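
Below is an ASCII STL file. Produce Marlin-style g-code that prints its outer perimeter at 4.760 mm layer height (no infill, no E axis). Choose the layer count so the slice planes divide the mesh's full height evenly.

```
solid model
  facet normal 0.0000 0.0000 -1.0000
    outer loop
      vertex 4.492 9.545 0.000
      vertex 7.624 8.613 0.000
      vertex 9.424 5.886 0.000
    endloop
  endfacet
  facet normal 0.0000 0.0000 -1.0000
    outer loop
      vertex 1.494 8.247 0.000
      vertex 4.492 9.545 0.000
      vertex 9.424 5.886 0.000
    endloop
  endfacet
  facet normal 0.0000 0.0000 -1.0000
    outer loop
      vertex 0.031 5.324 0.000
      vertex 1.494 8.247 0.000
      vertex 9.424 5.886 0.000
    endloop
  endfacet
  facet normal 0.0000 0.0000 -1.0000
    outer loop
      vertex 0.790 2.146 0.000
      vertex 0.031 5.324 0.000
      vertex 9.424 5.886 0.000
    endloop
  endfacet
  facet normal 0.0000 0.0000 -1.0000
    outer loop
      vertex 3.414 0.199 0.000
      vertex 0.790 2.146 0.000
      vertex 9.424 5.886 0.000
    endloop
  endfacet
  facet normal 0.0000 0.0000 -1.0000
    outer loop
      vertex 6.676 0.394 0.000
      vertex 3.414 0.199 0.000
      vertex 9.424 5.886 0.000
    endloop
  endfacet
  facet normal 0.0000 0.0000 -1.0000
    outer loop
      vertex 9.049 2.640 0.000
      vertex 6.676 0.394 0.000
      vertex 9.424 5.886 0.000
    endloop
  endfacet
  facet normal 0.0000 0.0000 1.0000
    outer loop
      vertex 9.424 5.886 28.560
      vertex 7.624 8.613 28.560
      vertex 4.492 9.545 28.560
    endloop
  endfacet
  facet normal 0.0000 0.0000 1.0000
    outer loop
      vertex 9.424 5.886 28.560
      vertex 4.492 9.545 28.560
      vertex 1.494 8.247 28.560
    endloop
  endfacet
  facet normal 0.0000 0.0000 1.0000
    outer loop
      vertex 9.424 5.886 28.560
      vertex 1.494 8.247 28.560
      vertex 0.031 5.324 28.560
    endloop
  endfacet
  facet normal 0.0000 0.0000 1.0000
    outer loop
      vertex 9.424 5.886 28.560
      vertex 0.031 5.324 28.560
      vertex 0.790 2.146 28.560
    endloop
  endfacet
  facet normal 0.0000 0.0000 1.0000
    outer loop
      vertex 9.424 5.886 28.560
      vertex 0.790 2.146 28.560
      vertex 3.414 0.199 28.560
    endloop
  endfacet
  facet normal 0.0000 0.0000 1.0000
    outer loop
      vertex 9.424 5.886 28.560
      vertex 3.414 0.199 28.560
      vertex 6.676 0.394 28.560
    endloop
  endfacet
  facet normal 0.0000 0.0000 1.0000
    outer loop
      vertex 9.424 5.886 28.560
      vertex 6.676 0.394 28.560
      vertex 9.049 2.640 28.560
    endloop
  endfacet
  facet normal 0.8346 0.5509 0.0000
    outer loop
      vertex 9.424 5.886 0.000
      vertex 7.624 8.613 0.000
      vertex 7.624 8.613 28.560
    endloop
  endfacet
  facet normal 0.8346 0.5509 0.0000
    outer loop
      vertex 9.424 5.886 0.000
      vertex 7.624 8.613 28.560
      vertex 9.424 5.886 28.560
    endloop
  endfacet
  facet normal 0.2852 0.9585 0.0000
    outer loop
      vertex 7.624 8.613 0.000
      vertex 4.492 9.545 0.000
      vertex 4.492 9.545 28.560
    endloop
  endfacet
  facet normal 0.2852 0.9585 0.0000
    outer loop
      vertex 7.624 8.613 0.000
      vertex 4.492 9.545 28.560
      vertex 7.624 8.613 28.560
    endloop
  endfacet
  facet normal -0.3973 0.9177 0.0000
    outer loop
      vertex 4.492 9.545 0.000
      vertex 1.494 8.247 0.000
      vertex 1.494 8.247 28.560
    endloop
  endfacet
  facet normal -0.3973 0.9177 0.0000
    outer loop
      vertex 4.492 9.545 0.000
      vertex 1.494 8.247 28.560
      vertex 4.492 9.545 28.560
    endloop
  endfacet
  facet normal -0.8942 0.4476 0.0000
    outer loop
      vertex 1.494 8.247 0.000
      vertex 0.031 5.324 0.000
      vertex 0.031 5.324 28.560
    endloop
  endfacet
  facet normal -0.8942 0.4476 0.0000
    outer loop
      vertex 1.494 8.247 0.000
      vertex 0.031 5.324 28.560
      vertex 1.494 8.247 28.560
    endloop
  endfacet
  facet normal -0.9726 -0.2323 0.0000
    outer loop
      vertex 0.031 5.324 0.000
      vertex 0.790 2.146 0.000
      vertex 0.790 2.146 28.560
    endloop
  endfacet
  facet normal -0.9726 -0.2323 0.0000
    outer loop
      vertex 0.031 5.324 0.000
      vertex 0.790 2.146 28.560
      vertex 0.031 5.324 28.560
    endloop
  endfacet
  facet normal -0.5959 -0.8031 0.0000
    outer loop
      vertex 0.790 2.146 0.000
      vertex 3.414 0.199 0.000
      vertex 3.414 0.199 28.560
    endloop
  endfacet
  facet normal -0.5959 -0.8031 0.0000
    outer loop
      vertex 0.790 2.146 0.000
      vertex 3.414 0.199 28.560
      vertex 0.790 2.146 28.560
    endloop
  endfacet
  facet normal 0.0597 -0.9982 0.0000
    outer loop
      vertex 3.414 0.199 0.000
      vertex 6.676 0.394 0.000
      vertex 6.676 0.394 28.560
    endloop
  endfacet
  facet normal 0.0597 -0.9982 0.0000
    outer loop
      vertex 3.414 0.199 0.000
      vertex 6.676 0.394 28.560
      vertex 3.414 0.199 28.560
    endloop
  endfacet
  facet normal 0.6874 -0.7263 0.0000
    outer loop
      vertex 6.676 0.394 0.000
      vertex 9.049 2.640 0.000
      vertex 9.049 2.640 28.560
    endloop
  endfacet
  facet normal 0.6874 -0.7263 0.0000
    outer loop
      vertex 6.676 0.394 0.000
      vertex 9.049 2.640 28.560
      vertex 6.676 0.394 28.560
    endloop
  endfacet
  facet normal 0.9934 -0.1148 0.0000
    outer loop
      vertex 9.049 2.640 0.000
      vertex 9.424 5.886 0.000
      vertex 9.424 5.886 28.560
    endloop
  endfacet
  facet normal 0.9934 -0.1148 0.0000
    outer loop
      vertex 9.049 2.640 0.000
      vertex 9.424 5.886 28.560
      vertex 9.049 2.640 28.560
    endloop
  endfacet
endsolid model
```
; perimeter-only toolpath
G21 ; units = mm
G90 ; absolute positioning
G28 ; home
; layer 1
G0 Z4.760
G0 X9.424 Y5.886
G1 X7.624 Y8.613
G1 X4.492 Y9.545
G1 X1.494 Y8.247
G1 X0.031 Y5.324
G1 X0.790 Y2.146
G1 X3.414 Y0.199
G1 X6.676 Y0.394
G1 X9.049 Y2.640
G1 X9.424 Y5.886
; layer 2
G0 Z9.520
G0 X9.424 Y5.886
G1 X7.624 Y8.613
G1 X4.492 Y9.545
G1 X1.494 Y8.247
G1 X0.031 Y5.324
G1 X0.790 Y2.146
G1 X3.414 Y0.199
G1 X6.676 Y0.394
G1 X9.049 Y2.640
G1 X9.424 Y5.886
; layer 3
G0 Z14.280
G0 X9.424 Y5.886
G1 X7.624 Y8.613
G1 X4.492 Y9.545
G1 X1.494 Y8.247
G1 X0.031 Y5.324
G1 X0.790 Y2.146
G1 X3.414 Y0.199
G1 X6.676 Y0.394
G1 X9.049 Y2.640
G1 X9.424 Y5.886
; layer 4
G0 Z19.040
G0 X9.424 Y5.886
G1 X7.624 Y8.613
G1 X4.492 Y9.545
G1 X1.494 Y8.247
G1 X0.031 Y5.324
G1 X0.790 Y2.146
G1 X3.414 Y0.199
G1 X6.676 Y0.394
G1 X9.049 Y2.640
G1 X9.424 Y5.886
; layer 5
G0 Z23.800
G0 X9.424 Y5.886
G1 X7.624 Y8.613
G1 X4.492 Y9.545
G1 X1.494 Y8.247
G1 X0.031 Y5.324
G1 X0.790 Y2.146
G1 X3.414 Y0.199
G1 X6.676 Y0.394
G1 X9.049 Y2.640
G1 X9.424 Y5.886
; layer 6
G0 Z28.560
G0 X9.424 Y5.886
G1 X7.624 Y8.613
G1 X4.492 Y9.545
G1 X1.494 Y8.247
G1 X0.031 Y5.324
G1 X0.790 Y2.146
G1 X3.414 Y0.199
G1 X6.676 Y0.394
G1 X9.049 Y2.640
G1 X9.424 Y5.886
M2 ; end

The solid is a regular 9-sided prism (a cylinder approximated with 9 flat sides), circumscribed radius ≈ 4.78 mm, height ≈ 28.6 mm. Slicing at Δz = 4.760 mm — 6 equal slices spanning the solid's height, so layer i sits at z = i·h/6 — gives 6 non-empty perimeters. Each is a 9-segment closed polygon; G0 lifts to the layer z and rapids to the start vertex, then G1 traces the edges.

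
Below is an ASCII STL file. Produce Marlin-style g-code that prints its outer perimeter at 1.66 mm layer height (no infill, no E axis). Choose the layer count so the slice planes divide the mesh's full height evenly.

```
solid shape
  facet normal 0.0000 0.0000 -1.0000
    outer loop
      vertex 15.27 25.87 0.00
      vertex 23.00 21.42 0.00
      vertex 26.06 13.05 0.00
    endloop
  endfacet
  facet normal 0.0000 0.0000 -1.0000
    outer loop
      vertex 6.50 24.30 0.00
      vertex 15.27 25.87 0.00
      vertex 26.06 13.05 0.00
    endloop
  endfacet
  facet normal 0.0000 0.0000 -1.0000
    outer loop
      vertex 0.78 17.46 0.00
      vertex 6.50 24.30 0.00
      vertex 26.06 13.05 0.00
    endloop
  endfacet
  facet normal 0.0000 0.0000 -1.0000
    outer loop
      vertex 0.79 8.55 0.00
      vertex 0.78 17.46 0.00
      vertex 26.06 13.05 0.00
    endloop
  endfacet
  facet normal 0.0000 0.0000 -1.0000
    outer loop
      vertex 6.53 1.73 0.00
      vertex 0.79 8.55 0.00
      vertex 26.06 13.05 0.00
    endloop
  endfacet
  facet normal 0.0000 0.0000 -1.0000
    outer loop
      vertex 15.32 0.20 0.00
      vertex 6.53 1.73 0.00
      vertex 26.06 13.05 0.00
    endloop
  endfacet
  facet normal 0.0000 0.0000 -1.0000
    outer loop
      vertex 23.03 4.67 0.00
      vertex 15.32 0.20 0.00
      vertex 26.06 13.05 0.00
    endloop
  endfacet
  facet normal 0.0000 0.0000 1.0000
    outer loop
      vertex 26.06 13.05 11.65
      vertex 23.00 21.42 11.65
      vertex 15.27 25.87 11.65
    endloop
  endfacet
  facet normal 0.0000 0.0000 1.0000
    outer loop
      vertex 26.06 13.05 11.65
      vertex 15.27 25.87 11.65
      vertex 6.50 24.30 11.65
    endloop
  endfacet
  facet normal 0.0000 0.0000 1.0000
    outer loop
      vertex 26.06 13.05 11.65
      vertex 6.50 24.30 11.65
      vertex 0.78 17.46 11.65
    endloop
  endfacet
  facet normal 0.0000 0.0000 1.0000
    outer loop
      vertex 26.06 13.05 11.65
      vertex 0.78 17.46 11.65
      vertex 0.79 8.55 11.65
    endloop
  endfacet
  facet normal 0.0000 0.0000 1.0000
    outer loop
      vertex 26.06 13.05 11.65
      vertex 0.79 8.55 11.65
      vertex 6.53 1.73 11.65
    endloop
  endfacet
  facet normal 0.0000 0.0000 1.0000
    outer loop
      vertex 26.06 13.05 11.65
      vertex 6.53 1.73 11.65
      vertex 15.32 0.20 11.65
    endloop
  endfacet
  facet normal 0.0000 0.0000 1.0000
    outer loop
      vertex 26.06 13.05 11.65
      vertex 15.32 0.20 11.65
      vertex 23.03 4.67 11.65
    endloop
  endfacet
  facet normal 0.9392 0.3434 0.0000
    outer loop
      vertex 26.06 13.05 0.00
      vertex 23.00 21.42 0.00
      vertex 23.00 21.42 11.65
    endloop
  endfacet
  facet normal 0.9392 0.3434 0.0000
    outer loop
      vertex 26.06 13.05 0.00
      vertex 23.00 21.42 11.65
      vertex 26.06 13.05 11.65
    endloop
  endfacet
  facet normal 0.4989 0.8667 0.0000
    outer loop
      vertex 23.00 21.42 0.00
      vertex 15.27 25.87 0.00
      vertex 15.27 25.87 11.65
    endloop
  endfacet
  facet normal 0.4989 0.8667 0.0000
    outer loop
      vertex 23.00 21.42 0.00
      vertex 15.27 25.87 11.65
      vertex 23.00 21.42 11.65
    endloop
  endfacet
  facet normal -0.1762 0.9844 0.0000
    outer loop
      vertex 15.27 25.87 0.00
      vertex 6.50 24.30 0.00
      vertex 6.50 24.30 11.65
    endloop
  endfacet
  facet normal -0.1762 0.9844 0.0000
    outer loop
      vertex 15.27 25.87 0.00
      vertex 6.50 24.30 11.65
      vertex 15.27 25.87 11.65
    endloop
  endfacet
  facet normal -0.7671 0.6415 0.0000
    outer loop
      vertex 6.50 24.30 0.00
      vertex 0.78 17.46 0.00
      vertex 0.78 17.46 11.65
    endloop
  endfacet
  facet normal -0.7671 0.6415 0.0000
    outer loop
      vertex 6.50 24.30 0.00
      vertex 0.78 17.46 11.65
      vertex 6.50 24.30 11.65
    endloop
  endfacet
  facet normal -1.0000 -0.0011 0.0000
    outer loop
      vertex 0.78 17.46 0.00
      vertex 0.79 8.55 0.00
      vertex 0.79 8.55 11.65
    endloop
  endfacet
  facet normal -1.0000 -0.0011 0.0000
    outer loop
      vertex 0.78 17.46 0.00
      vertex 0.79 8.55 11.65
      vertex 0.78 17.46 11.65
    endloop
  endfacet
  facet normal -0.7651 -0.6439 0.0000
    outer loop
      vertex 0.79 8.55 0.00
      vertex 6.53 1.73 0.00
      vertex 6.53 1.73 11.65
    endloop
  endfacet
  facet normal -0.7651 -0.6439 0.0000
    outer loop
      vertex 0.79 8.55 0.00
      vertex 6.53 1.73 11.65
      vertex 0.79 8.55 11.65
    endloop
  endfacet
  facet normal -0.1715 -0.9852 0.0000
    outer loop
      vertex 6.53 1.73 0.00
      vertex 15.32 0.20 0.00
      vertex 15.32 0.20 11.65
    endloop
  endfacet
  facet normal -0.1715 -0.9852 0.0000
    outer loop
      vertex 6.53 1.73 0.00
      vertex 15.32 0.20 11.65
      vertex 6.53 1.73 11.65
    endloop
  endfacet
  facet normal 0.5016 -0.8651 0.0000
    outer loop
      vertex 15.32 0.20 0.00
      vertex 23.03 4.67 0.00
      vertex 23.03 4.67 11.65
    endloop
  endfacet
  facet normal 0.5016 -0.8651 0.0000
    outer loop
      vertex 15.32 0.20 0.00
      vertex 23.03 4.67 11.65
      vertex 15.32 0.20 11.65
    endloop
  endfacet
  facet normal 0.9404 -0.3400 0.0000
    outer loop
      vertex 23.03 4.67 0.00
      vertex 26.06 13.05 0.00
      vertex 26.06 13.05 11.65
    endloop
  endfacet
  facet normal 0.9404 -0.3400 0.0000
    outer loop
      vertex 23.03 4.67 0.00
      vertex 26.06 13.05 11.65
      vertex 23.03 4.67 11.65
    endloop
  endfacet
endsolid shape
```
; perimeter-only toolpath
G21 ; units = mm
G90 ; absolute positioning
G28 ; home
; layer 1
G0 Z1.66
G0 X26.06 Y13.05
G1 X23.00 Y21.42
G1 X15.27 Y25.87
G1 X6.50 Y24.30
G1 X0.78 Y17.46
G1 X0.79 Y8.55
G1 X6.53 Y1.73
G1 X15.32 Y0.20
G1 X23.03 Y4.67
G1 X26.06 Y13.05
; layer 2
G0 Z3.33
G0 X26.06 Y13.05
G1 X23.00 Y21.42
G1 X15.27 Y25.87
G1 X6.50 Y24.30
G1 X0.78 Y17.46
G1 X0.79 Y8.55
G1 X6.53 Y1.73
G1 X15.32 Y0.20
G1 X23.03 Y4.67
G1 X26.06 Y13.05
; layer 3
G0 Z4.99
G0 X26.06 Y13.05
G1 X23.00 Y21.42
G1 X15.27 Y25.87
G1 X6.50 Y24.30
G1 X0.78 Y17.46
G1 X0.79 Y8.55
G1 X6.53 Y1.73
G1 X15.32 Y0.20
G1 X23.03 Y4.67
G1 X26.06 Y13.05
; layer 4
G0 Z6.66
G0 X26.06 Y13.05
G1 X23.00 Y21.42
G1 X15.27 Y25.87
G1 X6.50 Y24.30
G1 X0.78 Y17.46
G1 X0.79 Y8.55
G1 X6.53 Y1.73
G1 X15.32 Y0.20
G1 X23.03 Y4.67
G1 X26.06 Y13.05
; layer 5
G0 Z8.32
G0 X26.06 Y13.05
G1 X23.00 Y21.42
G1 X15.27 Y25.87
G1 X6.50 Y24.30
G1 X0.78 Y17.46
G1 X0.79 Y8.55
G1 X6.53 Y1.73
G1 X15.32 Y0.20
G1 X23.03 Y4.67
G1 X26.06 Y13.05
; layer 6
G0 Z9.99
G0 X26.06 Y13.05
G1 X23.00 Y21.42
G1 X15.27 Y25.87
G1 X6.50 Y24.30
G1 X0.78 Y17.46
G1 X0.79 Y8.55
G1 X6.53 Y1.73
G1 X15.32 Y0.20
G1 X23.03 Y4.67
G1 X26.06 Y13.05
; layer 7
G0 Z11.65
G0 X26.06 Y13.05
G1 X23.00 Y21.42
G1 X15.27 Y25.87
G1 X6.50 Y24.30
G1 X0.78 Y17.46
G1 X0.79 Y8.55
G1 X6.53 Y1.73
G1 X15.32 Y0.20
G1 X23.03 Y4.67
G1 X26.06 Y13.05
M2 ; end

The solid is a regular 9-sided prism (a cylinder approximated with 9 flat sides), circumscribed radius ≈ 13 mm, height ≈ 11.7 mm. Slicing at Δz = 1.66 mm — 7 equal slices spanning the solid's height, so layer i sits at z = i·h/7 — gives 7 non-empty perimeters. Each is a 9-segment closed polygon; G0 lifts to the layer z and rapids to the start vertex, then G1 traces the edges.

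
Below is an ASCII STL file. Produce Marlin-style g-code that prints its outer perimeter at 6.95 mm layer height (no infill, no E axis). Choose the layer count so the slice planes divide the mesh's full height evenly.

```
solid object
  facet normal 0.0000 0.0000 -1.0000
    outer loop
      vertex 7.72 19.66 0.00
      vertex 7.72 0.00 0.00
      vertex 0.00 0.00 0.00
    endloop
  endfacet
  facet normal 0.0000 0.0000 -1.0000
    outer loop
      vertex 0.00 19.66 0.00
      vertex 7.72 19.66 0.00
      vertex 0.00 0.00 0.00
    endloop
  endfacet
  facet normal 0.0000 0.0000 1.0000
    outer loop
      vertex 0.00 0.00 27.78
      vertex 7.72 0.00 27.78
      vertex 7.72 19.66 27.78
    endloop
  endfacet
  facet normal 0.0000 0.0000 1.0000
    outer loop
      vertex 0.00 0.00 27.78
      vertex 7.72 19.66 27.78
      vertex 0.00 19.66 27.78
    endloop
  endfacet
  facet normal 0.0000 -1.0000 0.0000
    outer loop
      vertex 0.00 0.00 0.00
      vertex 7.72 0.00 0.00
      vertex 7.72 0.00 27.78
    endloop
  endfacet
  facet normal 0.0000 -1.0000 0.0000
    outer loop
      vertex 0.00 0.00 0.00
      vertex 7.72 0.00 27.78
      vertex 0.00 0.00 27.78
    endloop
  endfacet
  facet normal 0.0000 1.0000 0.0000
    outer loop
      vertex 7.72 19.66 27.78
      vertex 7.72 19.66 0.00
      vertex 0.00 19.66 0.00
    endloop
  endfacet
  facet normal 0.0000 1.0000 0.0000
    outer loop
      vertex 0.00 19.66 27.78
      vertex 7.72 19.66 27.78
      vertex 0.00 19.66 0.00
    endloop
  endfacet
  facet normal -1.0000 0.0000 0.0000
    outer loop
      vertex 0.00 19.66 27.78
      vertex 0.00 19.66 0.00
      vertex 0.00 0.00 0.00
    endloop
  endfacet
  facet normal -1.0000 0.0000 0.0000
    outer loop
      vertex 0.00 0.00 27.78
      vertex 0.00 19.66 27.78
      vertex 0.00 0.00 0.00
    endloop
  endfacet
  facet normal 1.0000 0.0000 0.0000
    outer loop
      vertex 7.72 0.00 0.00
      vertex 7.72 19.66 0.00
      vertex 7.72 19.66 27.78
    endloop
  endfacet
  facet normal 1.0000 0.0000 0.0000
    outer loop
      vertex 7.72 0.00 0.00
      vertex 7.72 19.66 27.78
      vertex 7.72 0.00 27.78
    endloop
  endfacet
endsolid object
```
; perimeter-only toolpath
G21 ; units = mm
G90 ; absolute positioning
G28 ; home
; layer 1
G0 Z6.95
G0 X0.00 Y0.00
G1 X7.72 Y0.00
G1 X7.72 Y19.66
G1 X0.00 Y19.66
G1 X0.00 Y0.00
; layer 2
G0 Z13.89
G0 X0.00 Y0.00
G1 X7.72 Y0.00
G1 X7.72 Y19.66
G1 X0.00 Y19.66
G1 X0.00 Y0.00
; layer 3
G0 Z20.84
G0 X0.00 Y0.00
G1 X7.72 Y0.00
G1 X7.72 Y19.66
G1 X0.00 Y19.66
G1 X0.00 Y0.00
; layer 4
G0 Z27.78
G0 X0.00 Y0.00
G1 X7.72 Y0.00
G1 X7.72 Y19.66
G1 X0.00 Y19.66
G1 X0.00 Y0.00
M2 ; end

The solid is a rectangular box, roughly 7.72 × 19.7 mm footprint and 27.8 mm tall. Slicing at Δz = 6.95 mm — 4 equal slices spanning the solid's height, so layer i sits at z = i·h/4 — gives 4 non-empty perimeters. Each is a 4-segment closed polygon; G0 lifts to the layer z and rapids to the start vertex, then G1 traces the edges.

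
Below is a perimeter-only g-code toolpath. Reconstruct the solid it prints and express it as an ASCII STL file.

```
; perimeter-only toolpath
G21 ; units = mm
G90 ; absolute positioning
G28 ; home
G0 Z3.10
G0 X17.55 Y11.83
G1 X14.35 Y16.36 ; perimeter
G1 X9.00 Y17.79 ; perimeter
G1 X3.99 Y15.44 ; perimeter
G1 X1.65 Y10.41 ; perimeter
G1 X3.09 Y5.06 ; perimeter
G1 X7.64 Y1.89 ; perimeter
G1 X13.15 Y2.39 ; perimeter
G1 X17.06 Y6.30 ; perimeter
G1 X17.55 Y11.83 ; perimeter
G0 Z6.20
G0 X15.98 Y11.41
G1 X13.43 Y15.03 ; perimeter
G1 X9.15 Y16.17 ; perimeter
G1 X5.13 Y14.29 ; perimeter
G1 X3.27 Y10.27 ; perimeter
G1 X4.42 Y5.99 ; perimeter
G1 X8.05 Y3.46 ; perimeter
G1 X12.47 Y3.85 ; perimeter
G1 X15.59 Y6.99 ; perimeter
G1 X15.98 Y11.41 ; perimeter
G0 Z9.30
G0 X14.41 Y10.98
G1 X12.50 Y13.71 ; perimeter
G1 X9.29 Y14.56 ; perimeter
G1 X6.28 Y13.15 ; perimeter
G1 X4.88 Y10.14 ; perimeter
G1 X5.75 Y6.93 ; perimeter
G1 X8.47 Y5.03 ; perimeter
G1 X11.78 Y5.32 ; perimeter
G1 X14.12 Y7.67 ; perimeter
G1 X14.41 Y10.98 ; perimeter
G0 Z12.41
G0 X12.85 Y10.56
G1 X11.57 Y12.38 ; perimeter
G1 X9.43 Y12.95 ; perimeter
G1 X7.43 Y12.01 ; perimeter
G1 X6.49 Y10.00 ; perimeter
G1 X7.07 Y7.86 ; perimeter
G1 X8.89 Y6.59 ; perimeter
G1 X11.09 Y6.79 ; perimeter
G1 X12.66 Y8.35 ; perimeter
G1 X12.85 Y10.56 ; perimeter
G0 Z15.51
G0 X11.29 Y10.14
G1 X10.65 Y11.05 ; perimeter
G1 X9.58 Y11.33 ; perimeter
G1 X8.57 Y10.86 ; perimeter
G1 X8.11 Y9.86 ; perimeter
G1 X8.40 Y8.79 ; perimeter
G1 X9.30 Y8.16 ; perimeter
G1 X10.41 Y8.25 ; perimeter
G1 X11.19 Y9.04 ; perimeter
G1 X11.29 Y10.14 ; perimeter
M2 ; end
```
solid part
  facet normal 0.0000 0.0000 -1.0000
    outer loop
      vertex 8.86 19.40 0.00
      vertex 15.28 17.69 0.00
      vertex 19.11 12.25 0.00
    endloop
  endfacet
  facet normal 0.0000 0.0000 -1.0000
    outer loop
      vertex 2.84 16.58 0.00
      vertex 8.86 19.40 0.00
      vertex 19.11 12.25 0.00
    endloop
  endfacet
  facet normal 0.0000 0.0000 -1.0000
    outer loop
      vertex 0.04 10.55 0.00
      vertex 2.84 16.58 0.00
      vertex 19.11 12.25 0.00
    endloop
  endfacet
  facet normal 0.0000 0.0000 -1.0000
    outer loop
      vertex 1.77 4.13 0.00
      vertex 0.04 10.55 0.00
      vertex 19.11 12.25 0.00
    endloop
  endfacet
  facet normal 0.0000 0.0000 -1.0000
    outer loop
      vertex 7.22 0.33 0.00
      vertex 1.77 4.13 0.00
      vertex 19.11 12.25 0.00
    endloop
  endfacet
  facet normal 0.0000 0.0000 -1.0000
    outer loop
      vertex 13.84 0.92 0.00
      vertex 7.22 0.33 0.00
      vertex 19.11 12.25 0.00
    endloop
  endfacet
  facet normal 0.0000 0.0000 -1.0000
    outer loop
      vertex 18.53 5.62 0.00
      vertex 13.84 0.92 0.00
      vertex 19.11 12.25 0.00
    endloop
  endfacet
  facet normal 0.7340 0.5168 0.4406
    outer loop
      vertex 19.11 12.25 0.00
      vertex 15.28 17.69 0.00
      vertex 9.72 9.72 18.61
    endloop
  endfacet
  facet normal 0.2311 0.8675 0.4405
    outer loop
      vertex 15.28 17.69 0.00
      vertex 8.86 19.40 0.00
      vertex 9.72 9.72 18.61
    endloop
  endfacet
  facet normal -0.3808 0.8130 0.4405
    outer loop
      vertex 8.86 19.40 0.00
      vertex 2.84 16.58 0.00
      vertex 9.72 9.72 18.61
    endloop
  endfacet
  facet normal -0.8143 0.3781 0.4404
    outer loop
      vertex 2.84 16.58 0.00
      vertex 0.04 10.55 0.00
      vertex 9.72 9.72 18.61
    endloop
  endfacet
  facet normal -0.8668 -0.2336 0.4405
    outer loop
      vertex 0.04 10.55 0.00
      vertex 1.77 4.13 0.00
      vertex 9.72 9.72 18.61
    endloop
  endfacet
  facet normal -0.5135 -0.7364 0.4405
    outer loop
      vertex 1.77 4.13 0.00
      vertex 7.22 0.33 0.00
      vertex 9.72 9.72 18.61
    endloop
  endfacet
  facet normal 0.0797 -0.8942 0.4405
    outer loop
      vertex 7.22 0.33 0.00
      vertex 13.84 0.92 0.00
      vertex 9.72 9.72 18.61
    endloop
  endfacet
  facet normal 0.6355 -0.6341 0.4405
    outer loop
      vertex 13.84 0.92 0.00
      vertex 18.53 5.62 0.00
      vertex 9.72 9.72 18.61
    endloop
  endfacet
  facet normal 0.8943 -0.0782 0.4406
    outer loop
      vertex 18.53 5.62 0.00
      vertex 19.11 12.25 0.00
      vertex 9.72 9.72 18.61
    endloop
  endfacet
endsolid part

The G0 Z moves step by Δz≈3.10 mm. The G1 loops shrink linearly with z, so the solid tapers from its base footprint up to z≈18.6. Closing with a flat bottom cap and the tapered top and triangulating gives 16 facets — a regular 9-sided pyramid, base circumscribed radius ≈ 9.72 mm, apex at z ≈ 18.6 mm.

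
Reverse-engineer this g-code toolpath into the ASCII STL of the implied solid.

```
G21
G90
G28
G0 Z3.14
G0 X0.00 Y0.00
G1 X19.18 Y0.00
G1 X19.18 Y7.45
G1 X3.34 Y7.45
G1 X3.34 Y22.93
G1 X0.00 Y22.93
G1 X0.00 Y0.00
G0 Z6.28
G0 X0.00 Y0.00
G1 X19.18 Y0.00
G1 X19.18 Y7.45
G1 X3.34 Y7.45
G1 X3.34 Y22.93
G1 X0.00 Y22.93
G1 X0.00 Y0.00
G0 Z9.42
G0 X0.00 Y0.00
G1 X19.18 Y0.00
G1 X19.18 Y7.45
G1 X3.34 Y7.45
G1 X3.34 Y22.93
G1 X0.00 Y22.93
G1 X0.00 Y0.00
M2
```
solid part
  facet normal 0.0000 0.0000 -1.0000
    outer loop
      vertex 19.18 7.45 0.00
      vertex 19.18 0.00 0.00
      vertex 0.00 0.00 0.00
    endloop
  endfacet
  facet normal 0.0000 0.0000 -1.0000
    outer loop
      vertex 3.34 7.45 0.00
      vertex 19.18 7.45 0.00
      vertex 0.00 0.00 0.00
    endloop
  endfacet
  facet normal 0.0000 0.0000 -1.0000
    outer loop
      vertex 3.34 22.93 0.00
      vertex 3.34 7.45 0.00
      vertex 0.00 0.00 0.00
    endloop
  endfacet
  facet normal 0.0000 0.0000 -1.0000
    outer loop
      vertex 0.00 22.93 0.00
      vertex 3.34 22.93 0.00
      vertex 0.00 0.00 0.00
    endloop
  endfacet
  facet normal 0.0000 0.0000 1.0000
    outer loop
      vertex 0.00 0.00 9.42
      vertex 19.18 0.00 9.42
      vertex 19.18 7.45 9.42
    endloop
  endfacet
  facet normal 0.0000 0.0000 1.0000
    outer loop
      vertex 0.00 0.00 9.42
      vertex 19.18 7.45 9.42
      vertex 3.34 7.45 9.42
    endloop
  endfacet
  facet normal 0.0000 0.0000 1.0000
    outer loop
      vertex 0.00 0.00 9.42
      vertex 3.34 7.45 9.42
      vertex 3.34 22.93 9.42
    endloop
  endfacet
  facet normal 0.0000 0.0000 1.0000
    outer loop
      vertex 0.00 0.00 9.42
      vertex 3.34 22.93 9.42
      vertex 0.00 22.93 9.42
    endloop
  endfacet
  facet normal 0.0000 -1.0000 0.0000
    outer loop
      vertex 0.00 0.00 0.00
      vertex 19.18 0.00 0.00
      vertex 19.18 0.00 9.42
    endloop
  endfacet
  facet normal 0.0000 -1.0000 0.0000
    outer loop
      vertex 0.00 0.00 0.00
      vertex 19.18 0.00 9.42
      vertex 0.00 0.00 9.42
    endloop
  endfacet
  facet normal 1.0000 0.0000 0.0000
    outer loop
      vertex 19.18 0.00 0.00
      vertex 19.18 7.45 0.00
      vertex 19.18 7.45 9.42
    endloop
  endfacet
  facet normal 1.0000 0.0000 0.0000
    outer loop
      vertex 19.18 0.00 0.00
      vertex 19.18 7.45 9.42
      vertex 19.18 0.00 9.42
    endloop
  endfacet
  facet normal 0.0000 1.0000 0.0000
    outer loop
      vertex 19.18 7.45 0.00
      vertex 3.34 7.45 0.00
      vertex 3.34 7.45 9.42
    endloop
  endfacet
  facet normal 0.0000 1.0000 0.0000
    outer loop
      vertex 19.18 7.45 0.00
      vertex 3.34 7.45 9.42
      vertex 19.18 7.45 9.42
    endloop
  endfacet
  facet normal 1.0000 0.0000 0.0000
    outer loop
      vertex 3.34 7.45 0.00
      vertex 3.34 22.93 0.00
      vertex 3.34 22.93 9.42
    endloop
  endfacet
  facet normal 1.0000 0.0000 0.0000
    outer loop
      vertex 3.34 7.45 0.00
      vertex 3.34 22.93 9.42
      vertex 3.34 7.45 9.42
    endloop
  endfacet
  facet normal 0.0000 1.0000 0.0000
    outer loop
      vertex 3.34 22.93 0.00
      vertex 0.00 22.93 0.00
      vertex 0.00 22.93 9.42
    endloop
  endfacet
  facet normal 0.0000 1.0000 0.0000
    outer loop
      vertex 3.34 22.93 0.00
      vertex 0.00 22.93 9.42
      vertex 3.34 22.93 9.42
    endloop
  endfacet
  facet normal -1.0000 0.0000 0.0000
    outer loop
      vertex 0.00 22.93 0.00
      vertex 0.00 0.00 0.00
      vertex 0.00 0.00 9.42
    endloop
  endfacet
  facet normal -1.0000 0.0000 0.0000
    outer loop
      vertex 0.00 22.93 0.00
      vertex 0.00 0.00 9.42
      vertex 0.00 22.93 9.42
    endloop
  endfacet
endsolid part

The G0 Z moves step by Δz≈3.14 mm. Every layer's G1 loop is the same polygon, so the solid is a straight extrusion of it from z=0 to z≈9.42. Closing with flat bottom and top caps and triangulating gives 20 facets — an L-shaped prism: outer 19.2 × 22.9 mm, arm thicknesses ≈ 7.45 mm (horizontal) and 3.34 mm (vertical), extruded 9.42 mm in z.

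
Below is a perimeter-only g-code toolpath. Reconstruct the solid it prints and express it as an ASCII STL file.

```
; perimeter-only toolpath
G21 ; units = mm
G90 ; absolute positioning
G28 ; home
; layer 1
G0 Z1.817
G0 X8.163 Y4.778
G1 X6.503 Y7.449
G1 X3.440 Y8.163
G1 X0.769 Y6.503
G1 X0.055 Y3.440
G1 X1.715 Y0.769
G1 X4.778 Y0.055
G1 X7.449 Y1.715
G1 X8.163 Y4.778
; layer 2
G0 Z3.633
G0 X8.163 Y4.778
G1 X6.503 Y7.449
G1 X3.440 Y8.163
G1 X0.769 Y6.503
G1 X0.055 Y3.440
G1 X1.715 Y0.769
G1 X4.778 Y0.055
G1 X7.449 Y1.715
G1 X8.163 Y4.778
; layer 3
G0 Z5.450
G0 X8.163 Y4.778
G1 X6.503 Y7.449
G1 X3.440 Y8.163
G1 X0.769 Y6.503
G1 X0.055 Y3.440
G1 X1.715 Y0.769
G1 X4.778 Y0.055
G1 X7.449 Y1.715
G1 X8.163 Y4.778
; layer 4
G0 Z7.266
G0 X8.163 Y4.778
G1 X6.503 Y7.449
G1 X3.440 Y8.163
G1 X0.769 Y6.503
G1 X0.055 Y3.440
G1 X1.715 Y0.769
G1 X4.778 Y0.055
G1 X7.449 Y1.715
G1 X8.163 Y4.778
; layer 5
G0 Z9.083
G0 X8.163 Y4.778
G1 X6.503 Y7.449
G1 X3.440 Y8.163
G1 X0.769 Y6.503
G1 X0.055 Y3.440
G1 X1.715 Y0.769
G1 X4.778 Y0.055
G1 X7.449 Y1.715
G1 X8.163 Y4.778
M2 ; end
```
solid part
  facet normal 0.0000 0.0000 -1.0000
    outer loop
      vertex 3.440 8.163 0.000
      vertex 6.503 7.449 0.000
      vertex 8.163 4.778 0.000
    endloop
  endfacet
  facet normal 0.0000 0.0000 -1.0000
    outer loop
      vertex 0.769 6.503 0.000
      vertex 3.440 8.163 0.000
      vertex 8.163 4.778 0.000
    endloop
  endfacet
  facet normal 0.0000 0.0000 -1.0000
    outer loop
      vertex 0.055 3.440 0.000
      vertex 0.769 6.503 0.000
      vertex 8.163 4.778 0.000
    endloop
  endfacet
  facet normal 0.0000 0.0000 -1.0000
    outer loop
      vertex 1.715 0.769 0.000
      vertex 0.055 3.440 0.000
      vertex 8.163 4.778 0.000
    endloop
  endfacet
  facet normal 0.0000 0.0000 -1.0000
    outer loop
      vertex 4.778 0.055 0.000
      vertex 1.715 0.769 0.000
      vertex 8.163 4.778 0.000
    endloop
  endfacet
  facet normal 0.0000 0.0000 -1.0000
    outer loop
      vertex 7.449 1.715 0.000
      vertex 4.778 0.055 0.000
      vertex 8.163 4.778 0.000
    endloop
  endfacet
  facet normal 0.0000 0.0000 1.0000
    outer loop
      vertex 8.163 4.778 9.083
      vertex 6.503 7.449 9.083
      vertex 3.440 8.163 9.083
    endloop
  endfacet
  facet normal 0.0000 0.0000 1.0000
    outer loop
      vertex 8.163 4.778 9.083
      vertex 3.440 8.163 9.083
      vertex 0.769 6.503 9.083
    endloop
  endfacet
  facet normal 0.0000 0.0000 1.0000
    outer loop
      vertex 8.163 4.778 9.083
      vertex 0.769 6.503 9.083
      vertex 0.055 3.440 9.083
    endloop
  endfacet
  facet normal 0.0000 0.0000 1.0000
    outer loop
      vertex 8.163 4.778 9.083
      vertex 0.055 3.440 9.083
      vertex 1.715 0.769 9.083
    endloop
  endfacet
  facet normal 0.0000 0.0000 1.0000
    outer loop
      vertex 8.163 4.778 9.083
      vertex 1.715 0.769 9.083
      vertex 4.778 0.055 9.083
    endloop
  endfacet
  facet normal 0.0000 0.0000 1.0000
    outer loop
      vertex 8.163 4.778 9.083
      vertex 4.778 0.055 9.083
      vertex 7.449 1.715 9.083
    endloop
  endfacet
  facet normal 0.8493 0.5279 0.0000
    outer loop
      vertex 8.163 4.778 0.000
      vertex 6.503 7.449 0.000
      vertex 6.503 7.449 9.083
    endloop
  endfacet
  facet normal 0.8493 0.5279 0.0000
    outer loop
      vertex 8.163 4.778 0.000
      vertex 6.503 7.449 9.083
      vertex 8.163 4.778 9.083
    endloop
  endfacet
  facet normal 0.2270 0.9739 0.0000
    outer loop
      vertex 6.503 7.449 0.000
      vertex 3.440 8.163 0.000
      vertex 3.440 8.163 9.083
    endloop
  endfacet
  facet normal 0.2270 0.9739 0.0000
    outer loop
      vertex 6.503 7.449 0.000
      vertex 3.440 8.163 9.083
      vertex 6.503 7.449 9.083
    endloop
  endfacet
  facet normal -0.5279 0.8493 0.0000
    outer loop
      vertex 3.440 8.163 0.000
      vertex 0.769 6.503 0.000
      vertex 0.769 6.503 9.083
    endloop
  endfacet
  facet normal -0.5279 0.8493 0.0000
    outer loop
      vertex 3.440 8.163 0.000
      vertex 0.769 6.503 9.083
      vertex 3.440 8.163 9.083
    endloop
  endfacet
  facet normal -0.9739 0.2270 0.0000
    outer loop
      vertex 0.769 6.503 0.000
      vertex 0.055 3.440 0.000
      vertex 0.055 3.440 9.083
    endloop
  endfacet
  facet normal -0.9739 0.2270 0.0000
    outer loop
      vertex 0.769 6.503 0.000
      vertex 0.055 3.440 9.083
      vertex 0.769 6.503 9.083
    endloop
  endfacet
  facet normal -0.8493 -0.5279 0.0000
    outer loop
      vertex 0.055 3.440 0.000
      vertex 1.715 0.769 0.000
      vertex 1.715 0.769 9.083
    endloop
  endfacet
  facet normal -0.8493 -0.5279 0.0000
    outer loop
      vertex 0.055 3.440 0.000
      vertex 1.715 0.769 9.083
      vertex 0.055 3.440 9.083
    endloop
  endfacet
  facet normal -0.2270 -0.9739 0.0000
    outer loop
      vertex 1.715 0.769 0.000
      vertex 4.778 0.055 0.000
      vertex 4.778 0.055 9.083
    endloop
  endfacet
  facet normal -0.2270 -0.9739 0.0000
    outer loop
      vertex 1.715 0.769 0.000
      vertex 4.778 0.055 9.083
      vertex 1.715 0.769 9.083
    endloop
  endfacet
  facet normal 0.5279 -0.8493 0.0000
    outer loop
      vertex 4.778 0.055 0.000
      vertex 7.449 1.715 0.000
      vertex 7.449 1.715 9.083
    endloop
  endfacet
  facet normal 0.5279 -0.8493 0.0000
    outer loop
      vertex 4.778 0.055 0.000
      vertex 7.449 1.715 9.083
      vertex 4.778 0.055 9.083
    endloop
  endfacet
  facet normal 0.9739 -0.2270 0.0000
    outer loop
      vertex 7.449 1.715 0.000
      vertex 8.163 4.778 0.000
      vertex 8.163 4.778 9.083
    endloop
  endfacet
  facet normal 0.9739 -0.2270 0.0000
    outer loop
      vertex 7.449 1.715 0.000
      vertex 8.163 4.778 9.083
      vertex 7.449 1.715 9.083
    endloop
  endfacet
endsolid part

The G0 Z moves step by Δz≈1.817 mm. Every layer's G1 loop is the same polygon, so the solid is a straight extrusion of it from z=0 to z≈9.08. Closing with flat bottom and top caps and triangulating gives 28 facets — a regular 8-sided prism (a cylinder approximated with 8 flat sides), circumscribed radius ≈ 4.11 mm, height ≈ 9.08 mm.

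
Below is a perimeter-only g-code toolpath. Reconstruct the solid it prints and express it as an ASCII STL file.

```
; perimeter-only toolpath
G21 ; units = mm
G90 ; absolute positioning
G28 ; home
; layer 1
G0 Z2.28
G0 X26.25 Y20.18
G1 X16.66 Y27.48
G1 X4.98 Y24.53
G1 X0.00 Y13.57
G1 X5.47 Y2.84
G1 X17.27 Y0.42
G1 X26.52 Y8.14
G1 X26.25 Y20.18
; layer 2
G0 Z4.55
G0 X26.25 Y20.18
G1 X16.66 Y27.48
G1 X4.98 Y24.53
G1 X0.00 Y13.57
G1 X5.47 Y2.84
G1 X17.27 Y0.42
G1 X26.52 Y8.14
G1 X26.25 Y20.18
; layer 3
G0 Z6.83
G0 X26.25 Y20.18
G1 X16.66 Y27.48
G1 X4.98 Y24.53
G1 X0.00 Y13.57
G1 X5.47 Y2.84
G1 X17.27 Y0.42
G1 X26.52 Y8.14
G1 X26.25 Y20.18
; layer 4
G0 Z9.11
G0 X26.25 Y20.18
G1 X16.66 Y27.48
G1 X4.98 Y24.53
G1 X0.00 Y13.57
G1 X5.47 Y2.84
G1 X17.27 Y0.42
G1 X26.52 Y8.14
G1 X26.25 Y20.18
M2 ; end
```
solid part
  facet normal 0.0000 0.0000 -1.0000
    outer loop
      vertex 4.98 24.53 0.00
      vertex 16.66 27.48 0.00
      vertex 26.25 20.18 0.00
    endloop
  endfacet
  facet normal 0.0000 0.0000 -1.0000
    outer loop
      vertex 0.00 13.57 0.00
      vertex 4.98 24.53 0.00
      vertex 26.25 20.18 0.00
    endloop
  endfacet
  facet normal 0.0000 0.0000 -1.0000
    outer loop
      vertex 5.47 2.84 0.00
      vertex 0.00 13.57 0.00
      vertex 26.25 20.18 0.00
    endloop
  endfacet
  facet normal 0.0000 0.0000 -1.0000
    outer loop
      vertex 17.27 0.42 0.00
      vertex 5.47 2.84 0.00
      vertex 26.25 20.18 0.00
    endloop
  endfacet
  facet normal 0.0000 0.0000 -1.0000
    outer loop
      vertex 26.52 8.14 0.00
      vertex 17.27 0.42 0.00
      vertex 26.25 20.18 0.00
    endloop
  endfacet
  facet normal 0.0000 0.0000 1.0000
    outer loop
      vertex 26.25 20.18 9.11
      vertex 16.66 27.48 9.11
      vertex 4.98 24.53 9.11
    endloop
  endfacet
  facet normal 0.0000 0.0000 1.0000
    outer loop
      vertex 26.25 20.18 9.11
      vertex 4.98 24.53 9.11
      vertex 0.00 13.57 9.11
    endloop
  endfacet
  facet normal 0.0000 0.0000 1.0000
    outer loop
      vertex 26.25 20.18 9.11
      vertex 0.00 13.57 9.11
      vertex 5.47 2.84 9.11
    endloop
  endfacet
  facet normal 0.0000 0.0000 1.0000
    outer loop
      vertex 26.25 20.18 9.11
      vertex 5.47 2.84 9.11
      vertex 17.27 0.42 9.11
    endloop
  endfacet
  facet normal 0.0000 0.0000 1.0000
    outer loop
      vertex 26.25 20.18 9.11
      vertex 17.27 0.42 9.11
      vertex 26.52 8.14 9.11
    endloop
  endfacet
  facet normal 0.6057 0.7957 0.0000
    outer loop
      vertex 26.25 20.18 0.00
      vertex 16.66 27.48 0.00
      vertex 16.66 27.48 9.11
    endloop
  endfacet
  facet normal 0.6057 0.7957 0.0000
    outer loop
      vertex 26.25 20.18 0.00
      vertex 16.66 27.48 9.11
      vertex 26.25 20.18 9.11
    endloop
  endfacet
  facet normal -0.2449 0.9696 0.0000
    outer loop
      vertex 16.66 27.48 0.00
      vertex 4.98 24.53 0.00
      vertex 4.98 24.53 9.11
    endloop
  endfacet
  facet normal -0.2449 0.9696 0.0000
    outer loop
      vertex 16.66 27.48 0.00
      vertex 4.98 24.53 9.11
      vertex 16.66 27.48 9.11
    endloop
  endfacet
  facet normal -0.9104 0.4137 0.0000
    outer loop
      vertex 4.98 24.53 0.00
      vertex 0.00 13.57 0.00
      vertex 0.00 13.57 9.11
    endloop
  endfacet
  facet normal -0.9104 0.4137 0.0000
    outer loop
      vertex 4.98 24.53 0.00
      vertex 0.00 13.57 9.11
      vertex 4.98 24.53 9.11
    endloop
  endfacet
  facet normal -0.8909 -0.4542 0.0000
    outer loop
      vertex 0.00 13.57 0.00
      vertex 5.47 2.84 0.00
      vertex 5.47 2.84 9.11
    endloop
  endfacet
  facet normal -0.8909 -0.4542 0.0000
    outer loop
      vertex 0.00 13.57 0.00
      vertex 5.47 2.84 9.11
      vertex 0.00 13.57 9.11
    endloop
  endfacet
  facet normal -0.2009 -0.9796 0.0000
    outer loop
      vertex 5.47 2.84 0.00
      vertex 17.27 0.42 0.00
      vertex 17.27 0.42 9.11
    endloop
  endfacet
  facet normal -0.2009 -0.9796 0.0000
    outer loop
      vertex 5.47 2.84 0.00
      vertex 17.27 0.42 9.11
      vertex 5.47 2.84 9.11
    endloop
  endfacet
  facet normal 0.6408 -0.7677 0.0000
    outer loop
      vertex 17.27 0.42 0.00
      vertex 26.52 8.14 0.00
      vertex 26.52 8.14 9.11
    endloop
  endfacet
  facet normal 0.6408 -0.7677 0.0000
    outer loop
      vertex 17.27 0.42 0.00
      vertex 26.52 8.14 9.11
      vertex 17.27 0.42 9.11
    endloop
  endfacet
  facet normal 0.9997 0.0224 0.0000
    outer loop
      vertex 26.52 8.14 0.00
      vertex 26.25 20.18 0.00
      vertex 26.25 20.18 9.11
    endloop
  endfacet
  facet normal 0.9997 0.0224 0.0000
    outer loop
      vertex 26.52 8.14 0.00
      vertex 26.25 20.18 9.11
      vertex 26.52 8.14 9.11
    endloop
  endfacet
endsolid part

The G0 Z moves step by Δz≈2.28 mm. Every layer's G1 loop is the same polygon, so the solid is a straight extrusion of it from z=0 to z≈9.11. Closing with flat bottom and top caps and triangulating gives 24 facets — a regular 7-sided prism (a cylinder approximated with 7 flat sides), circumscribed radius ≈ 13.9 mm, height ≈ 9.11 mm.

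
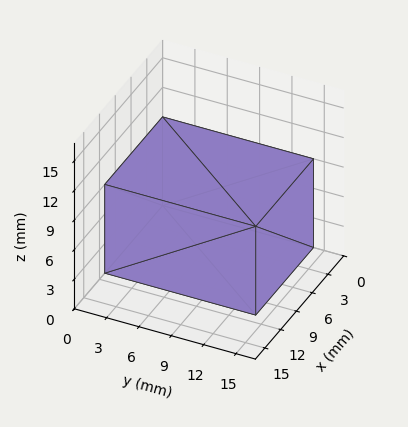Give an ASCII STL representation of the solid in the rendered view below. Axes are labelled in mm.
Reading the render: the shape is a rectangular box, roughly 11 × 14 mm footprint and 9 mm tall (dimensions read to the nearest mm from the axis ticks). For the STL, each face is triangulated and given an outward normal.

solid part
  facet normal 0.0000 0.0000 -1.0000
    outer loop
      vertex 11.000 14.000 0.000
      vertex 11.000 0.000 0.000
      vertex 0.000 0.000 0.000
    endloop
  endfacet
  facet normal 0.0000 0.0000 -1.0000
    outer loop
      vertex 0.000 14.000 0.000
      vertex 11.000 14.000 0.000
      vertex 0.000 0.000 0.000
    endloop
  endfacet
  facet normal 0.0000 0.0000 1.0000
    outer loop
      vertex 0.000 0.000 9.000
      vertex 11.000 0.000 9.000
      vertex 11.000 14.000 9.000
    endloop
  endfacet
  facet normal 0.0000 0.0000 1.0000
    outer loop
      vertex 0.000 0.000 9.000
      vertex 11.000 14.000 9.000
      vertex 0.000 14.000 9.000
    endloop
  endfacet
  facet normal 0.0000 -1.0000 0.0000
    outer loop
      vertex 0.000 0.000 0.000
      vertex 11.000 0.000 0.000
      vertex 11.000 0.000 9.000
    endloop
  endfacet
  facet normal 0.0000 -1.0000 0.0000
    outer loop
      vertex 0.000 0.000 0.000
      vertex 11.000 0.000 9.000
      vertex 0.000 0.000 9.000
    endloop
  endfacet
  facet normal 0.0000 1.0000 0.0000
    outer loop
      vertex 11.000 14.000 9.000
      vertex 11.000 14.000 0.000
      vertex 0.000 14.000 0.000
    endloop
  endfacet
  facet normal 0.0000 1.0000 0.0000
    outer loop
      vertex 0.000 14.000 9.000
      vertex 11.000 14.000 9.000
      vertex 0.000 14.000 0.000
    endloop
  endfacet
  facet normal -1.0000 0.0000 0.0000
    outer loop
      vertex 0.000 14.000 9.000
      vertex 0.000 14.000 0.000
      vertex 0.000 0.000 0.000
    endloop
  endfacet
  facet normal -1.0000 0.0000 0.0000
    outer loop
      vertex 0.000 0.000 9.000
      vertex 0.000 14.000 9.000
      vertex 0.000 0.000 0.000
    endloop
  endfacet
  facet normal 1.0000 0.0000 0.0000
    outer loop
      vertex 11.000 0.000 0.000
      vertex 11.000 14.000 0.000
      vertex 11.000 14.000 9.000
    endloop
  endfacet
  facet normal 1.0000 0.0000 0.0000
    outer loop
      vertex 11.000 0.000 0.000
      vertex 11.000 14.000 9.000
      vertex 11.000 0.000 9.000
    endloop
  endfacet
endsolid part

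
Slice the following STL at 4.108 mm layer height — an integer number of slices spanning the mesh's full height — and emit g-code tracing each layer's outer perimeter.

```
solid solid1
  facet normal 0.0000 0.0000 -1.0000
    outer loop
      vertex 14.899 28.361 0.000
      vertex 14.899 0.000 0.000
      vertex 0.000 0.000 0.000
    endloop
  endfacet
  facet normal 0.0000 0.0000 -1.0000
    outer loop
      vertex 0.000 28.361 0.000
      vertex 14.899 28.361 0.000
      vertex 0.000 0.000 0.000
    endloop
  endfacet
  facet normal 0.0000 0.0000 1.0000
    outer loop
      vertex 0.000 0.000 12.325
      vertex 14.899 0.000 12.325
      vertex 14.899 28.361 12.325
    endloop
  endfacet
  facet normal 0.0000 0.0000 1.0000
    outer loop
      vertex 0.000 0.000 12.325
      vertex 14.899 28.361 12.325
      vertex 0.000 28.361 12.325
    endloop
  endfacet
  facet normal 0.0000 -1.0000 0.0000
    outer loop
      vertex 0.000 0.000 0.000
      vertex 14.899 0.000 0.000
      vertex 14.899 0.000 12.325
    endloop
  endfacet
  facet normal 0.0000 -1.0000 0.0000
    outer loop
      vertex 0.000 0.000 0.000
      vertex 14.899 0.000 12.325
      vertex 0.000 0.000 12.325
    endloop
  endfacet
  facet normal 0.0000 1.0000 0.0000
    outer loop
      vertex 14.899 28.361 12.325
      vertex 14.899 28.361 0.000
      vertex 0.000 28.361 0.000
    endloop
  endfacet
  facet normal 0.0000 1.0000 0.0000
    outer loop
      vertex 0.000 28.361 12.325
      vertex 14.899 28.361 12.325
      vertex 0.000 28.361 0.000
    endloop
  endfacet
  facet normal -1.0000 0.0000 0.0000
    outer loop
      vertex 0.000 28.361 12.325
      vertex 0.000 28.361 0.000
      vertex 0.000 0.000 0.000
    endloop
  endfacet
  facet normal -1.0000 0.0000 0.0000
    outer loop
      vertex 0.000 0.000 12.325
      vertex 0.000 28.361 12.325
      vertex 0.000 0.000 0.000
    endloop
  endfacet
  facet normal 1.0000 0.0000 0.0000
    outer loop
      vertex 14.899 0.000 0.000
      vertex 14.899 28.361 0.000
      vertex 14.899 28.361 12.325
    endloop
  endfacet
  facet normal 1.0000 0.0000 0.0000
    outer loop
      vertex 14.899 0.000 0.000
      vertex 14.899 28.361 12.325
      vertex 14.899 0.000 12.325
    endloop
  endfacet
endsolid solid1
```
; perimeter-only toolpath
G21 ; units = mm
G90 ; absolute positioning
G28 ; home
; layer 1
G0 Z4.108
G0 X0.000 Y0.000
G1 X14.899 Y0.000
G1 X14.899 Y28.361
G1 X0.000 Y28.361
G1 X0.000 Y0.000
; layer 2
G0 Z8.217
G0 X0.000 Y0.000
G1 X14.899 Y0.000
G1 X14.899 Y28.361
G1 X0.000 Y28.361
G1 X0.000 Y0.000
; layer 3
G0 Z12.325
G0 X0.000 Y0.000
G1 X14.899 Y0.000
G1 X14.899 Y28.361
G1 X0.000 Y28.361
G1 X0.000 Y0.000
M2 ; end

The solid is a rectangular box, roughly 14.9 × 28.4 mm footprint and 12.3 mm tall. Slicing at Δz = 4.108 mm — 3 equal slices spanning the solid's height, so layer i sits at z = i·h/3 — gives 3 non-empty perimeters. Each is a 4-segment closed polygon; G0 lifts to the layer z and rapids to the start vertex, then G1 traces the edges.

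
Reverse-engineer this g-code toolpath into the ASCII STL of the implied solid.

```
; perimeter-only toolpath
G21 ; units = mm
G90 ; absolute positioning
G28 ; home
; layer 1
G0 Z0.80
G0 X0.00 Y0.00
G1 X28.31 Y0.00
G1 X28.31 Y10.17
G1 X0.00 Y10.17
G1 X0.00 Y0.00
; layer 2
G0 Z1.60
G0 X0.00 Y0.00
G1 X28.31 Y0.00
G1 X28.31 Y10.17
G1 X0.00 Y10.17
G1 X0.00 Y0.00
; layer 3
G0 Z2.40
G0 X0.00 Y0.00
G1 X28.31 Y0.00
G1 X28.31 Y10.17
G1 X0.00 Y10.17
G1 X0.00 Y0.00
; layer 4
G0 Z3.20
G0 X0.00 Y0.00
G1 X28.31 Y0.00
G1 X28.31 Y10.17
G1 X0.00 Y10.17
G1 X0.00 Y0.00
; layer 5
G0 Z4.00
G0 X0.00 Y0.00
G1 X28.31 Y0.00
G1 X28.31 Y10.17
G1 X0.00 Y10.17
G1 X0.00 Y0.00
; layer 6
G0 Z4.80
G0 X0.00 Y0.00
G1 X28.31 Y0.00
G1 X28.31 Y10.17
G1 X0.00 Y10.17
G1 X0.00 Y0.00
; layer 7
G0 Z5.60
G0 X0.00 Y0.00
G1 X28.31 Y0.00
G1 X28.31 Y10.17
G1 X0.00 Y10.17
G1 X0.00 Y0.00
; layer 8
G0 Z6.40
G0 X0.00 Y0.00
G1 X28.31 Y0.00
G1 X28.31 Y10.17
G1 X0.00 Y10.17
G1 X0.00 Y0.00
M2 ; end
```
solid part
  facet normal 0.0000 0.0000 -1.0000
    outer loop
      vertex 28.31 10.17 0.00
      vertex 28.31 0.00 0.00
      vertex 0.00 0.00 0.00
    endloop
  endfacet
  facet normal 0.0000 0.0000 -1.0000
    outer loop
      vertex 0.00 10.17 0.00
      vertex 28.31 10.17 0.00
      vertex 0.00 0.00 0.00
    endloop
  endfacet
  facet normal 0.0000 0.0000 1.0000
    outer loop
      vertex 0.00 0.00 6.40
      vertex 28.31 0.00 6.40
      vertex 28.31 10.17 6.40
    endloop
  endfacet
  facet normal 0.0000 0.0000 1.0000
    outer loop
      vertex 0.00 0.00 6.40
      vertex 28.31 10.17 6.40
      vertex 0.00 10.17 6.40
    endloop
  endfacet
  facet normal 0.0000 -1.0000 0.0000
    outer loop
      vertex 0.00 0.00 0.00
      vertex 28.31 0.00 0.00
      vertex 28.31 0.00 6.40
    endloop
  endfacet
  facet normal 0.0000 -1.0000 0.0000
    outer loop
      vertex 0.00 0.00 0.00
      vertex 28.31 0.00 6.40
      vertex 0.00 0.00 6.40
    endloop
  endfacet
  facet normal 0.0000 1.0000 0.0000
    outer loop
      vertex 28.31 10.17 6.40
      vertex 28.31 10.17 0.00
      vertex 0.00 10.17 0.00
    endloop
  endfacet
  facet normal 0.0000 1.0000 0.0000
    outer loop
      vertex 0.00 10.17 6.40
      vertex 28.31 10.17 6.40
      vertex 0.00 10.17 0.00
    endloop
  endfacet
  facet normal -1.0000 0.0000 0.0000
    outer loop
      vertex 0.00 10.17 6.40
      vertex 0.00 10.17 0.00
      vertex 0.00 0.00 0.00
    endloop
  endfacet
  facet normal -1.0000 0.0000 0.0000
    outer loop
      vertex 0.00 0.00 6.40
      vertex 0.00 10.17 6.40
      vertex 0.00 0.00 0.00
    endloop
  endfacet
  facet normal 1.0000 0.0000 0.0000
    outer loop
      vertex 28.31 0.00 0.00
      vertex 28.31 10.17 0.00
      vertex 28.31 10.17 6.40
    endloop
  endfacet
  facet normal 1.0000 0.0000 0.0000
    outer loop
      vertex 28.31 0.00 0.00
      vertex 28.31 10.17 6.40
      vertex 28.31 0.00 6.40
    endloop
  endfacet
endsolid part

The G0 Z moves step by Δz≈0.80 mm. Every layer's G1 loop is the same polygon, so the solid is a straight extrusion of it from z=0 to z≈6.4. Closing with flat bottom and top caps and triangulating gives 12 facets — a rectangular box, roughly 28.3 × 10.2 mm footprint and 6.4 mm tall.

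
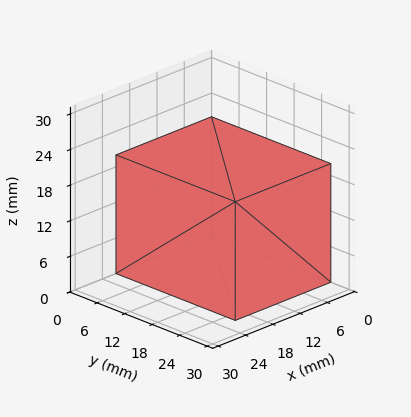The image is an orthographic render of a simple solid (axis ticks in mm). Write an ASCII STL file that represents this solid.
Reading the render: the shape is a rectangular box, roughly 21 × 26 mm footprint and 20 mm tall (dimensions read to the nearest mm from the axis ticks). For the STL, each face is triangulated and given an outward normal.

solid part
  facet normal 0.0000 0.0000 -1.0000
    outer loop
      vertex 21.0 26.0 0.0
      vertex 21.0 0.0 0.0
      vertex 0.0 0.0 0.0
    endloop
  endfacet
  facet normal 0.0000 0.0000 -1.0000
    outer loop
      vertex 0.0 26.0 0.0
      vertex 21.0 26.0 0.0
      vertex 0.0 0.0 0.0
    endloop
  endfacet
  facet normal 0.0000 0.0000 1.0000
    outer loop
      vertex 0.0 0.0 20.0
      vertex 21.0 0.0 20.0
      vertex 21.0 26.0 20.0
    endloop
  endfacet
  facet normal 0.0000 0.0000 1.0000
    outer loop
      vertex 0.0 0.0 20.0
      vertex 21.0 26.0 20.0
      vertex 0.0 26.0 20.0
    endloop
  endfacet
  facet normal 0.0000 -1.0000 0.0000
    outer loop
      vertex 0.0 0.0 0.0
      vertex 21.0 0.0 0.0
      vertex 21.0 0.0 20.0
    endloop
  endfacet
  facet normal 0.0000 -1.0000 0.0000
    outer loop
      vertex 0.0 0.0 0.0
      vertex 21.0 0.0 20.0
      vertex 0.0 0.0 20.0
    endloop
  endfacet
  facet normal 0.0000 1.0000 0.0000
    outer loop
      vertex 21.0 26.0 20.0
      vertex 21.0 26.0 0.0
      vertex 0.0 26.0 0.0
    endloop
  endfacet
  facet normal 0.0000 1.0000 0.0000
    outer loop
      vertex 0.0 26.0 20.0
      vertex 21.0 26.0 20.0
      vertex 0.0 26.0 0.0
    endloop
  endfacet
  facet normal -1.0000 0.0000 0.0000
    outer loop
      vertex 0.0 26.0 20.0
      vertex 0.0 26.0 0.0
      vertex 0.0 0.0 0.0
    endloop
  endfacet
  facet normal -1.0000 0.0000 0.0000
    outer loop
      vertex 0.0 0.0 20.0
      vertex 0.0 26.0 20.0
      vertex 0.0 0.0 0.0
    endloop
  endfacet
  facet normal 1.0000 0.0000 0.0000
    outer loop
      vertex 21.0 0.0 0.0
      vertex 21.0 26.0 0.0
      vertex 21.0 26.0 20.0
    endloop
  endfacet
  facet normal 1.0000 0.0000 0.0000
    outer loop
      vertex 21.0 0.0 0.0
      vertex 21.0 26.0 20.0
      vertex 21.0 0.0 20.0
    endloop
  endfacet
endsolid part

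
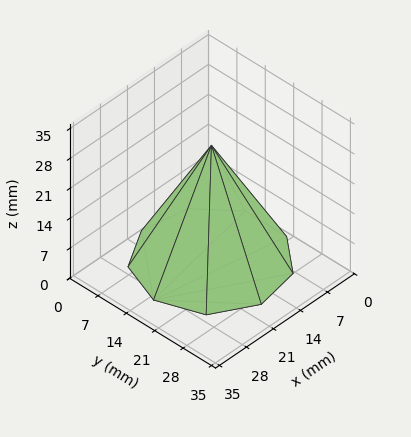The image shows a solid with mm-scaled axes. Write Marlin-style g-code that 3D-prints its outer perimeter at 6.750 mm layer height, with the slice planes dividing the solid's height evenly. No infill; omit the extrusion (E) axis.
Reading the render: the shape is a regular 9-sided pyramid, base circumscribed radius ≈ 15 mm, apex at z ≈ 27 mm (dimensions read to the nearest mm from the axis ticks). For the g-code, the solid's height is divided into equal slices at the stated Δz and each level perimeter traced with G1 moves after a G0 lift.

; perimeter-only toolpath
G21 ; units = mm
G90 ; absolute positioning
G28 ; home
; layer 1
G0 Z6.750
G0 X26.250 Y15.000
G1 X23.618 Y22.232
G1 X16.954 Y26.079
G1 X9.375 Y24.742
G1 X4.429 Y18.848
G1 X4.429 Y11.152
G1 X9.375 Y5.258
G1 X16.954 Y3.921
G1 X23.618 Y7.768
G1 X26.250 Y15.000
; layer 2
G0 Z13.500
G0 X22.500 Y15.000
G1 X20.745 Y19.821
G1 X16.303 Y22.386
G1 X11.250 Y21.495
G1 X7.952 Y17.565
G1 X7.952 Y12.435
G1 X11.250 Y8.505
G1 X16.303 Y7.614
G1 X20.745 Y10.179
G1 X22.500 Y15.000
; layer 3
G0 Z20.250
G0 X18.750 Y15.000
G1 X17.873 Y17.410
G1 X15.651 Y18.693
G1 X13.125 Y18.247
G1 X11.476 Y16.282
G1 X11.476 Y13.717
G1 X13.125 Y11.752
G1 X15.651 Y11.307
G1 X17.873 Y12.589
G1 X18.750 Y15.000
M2 ; end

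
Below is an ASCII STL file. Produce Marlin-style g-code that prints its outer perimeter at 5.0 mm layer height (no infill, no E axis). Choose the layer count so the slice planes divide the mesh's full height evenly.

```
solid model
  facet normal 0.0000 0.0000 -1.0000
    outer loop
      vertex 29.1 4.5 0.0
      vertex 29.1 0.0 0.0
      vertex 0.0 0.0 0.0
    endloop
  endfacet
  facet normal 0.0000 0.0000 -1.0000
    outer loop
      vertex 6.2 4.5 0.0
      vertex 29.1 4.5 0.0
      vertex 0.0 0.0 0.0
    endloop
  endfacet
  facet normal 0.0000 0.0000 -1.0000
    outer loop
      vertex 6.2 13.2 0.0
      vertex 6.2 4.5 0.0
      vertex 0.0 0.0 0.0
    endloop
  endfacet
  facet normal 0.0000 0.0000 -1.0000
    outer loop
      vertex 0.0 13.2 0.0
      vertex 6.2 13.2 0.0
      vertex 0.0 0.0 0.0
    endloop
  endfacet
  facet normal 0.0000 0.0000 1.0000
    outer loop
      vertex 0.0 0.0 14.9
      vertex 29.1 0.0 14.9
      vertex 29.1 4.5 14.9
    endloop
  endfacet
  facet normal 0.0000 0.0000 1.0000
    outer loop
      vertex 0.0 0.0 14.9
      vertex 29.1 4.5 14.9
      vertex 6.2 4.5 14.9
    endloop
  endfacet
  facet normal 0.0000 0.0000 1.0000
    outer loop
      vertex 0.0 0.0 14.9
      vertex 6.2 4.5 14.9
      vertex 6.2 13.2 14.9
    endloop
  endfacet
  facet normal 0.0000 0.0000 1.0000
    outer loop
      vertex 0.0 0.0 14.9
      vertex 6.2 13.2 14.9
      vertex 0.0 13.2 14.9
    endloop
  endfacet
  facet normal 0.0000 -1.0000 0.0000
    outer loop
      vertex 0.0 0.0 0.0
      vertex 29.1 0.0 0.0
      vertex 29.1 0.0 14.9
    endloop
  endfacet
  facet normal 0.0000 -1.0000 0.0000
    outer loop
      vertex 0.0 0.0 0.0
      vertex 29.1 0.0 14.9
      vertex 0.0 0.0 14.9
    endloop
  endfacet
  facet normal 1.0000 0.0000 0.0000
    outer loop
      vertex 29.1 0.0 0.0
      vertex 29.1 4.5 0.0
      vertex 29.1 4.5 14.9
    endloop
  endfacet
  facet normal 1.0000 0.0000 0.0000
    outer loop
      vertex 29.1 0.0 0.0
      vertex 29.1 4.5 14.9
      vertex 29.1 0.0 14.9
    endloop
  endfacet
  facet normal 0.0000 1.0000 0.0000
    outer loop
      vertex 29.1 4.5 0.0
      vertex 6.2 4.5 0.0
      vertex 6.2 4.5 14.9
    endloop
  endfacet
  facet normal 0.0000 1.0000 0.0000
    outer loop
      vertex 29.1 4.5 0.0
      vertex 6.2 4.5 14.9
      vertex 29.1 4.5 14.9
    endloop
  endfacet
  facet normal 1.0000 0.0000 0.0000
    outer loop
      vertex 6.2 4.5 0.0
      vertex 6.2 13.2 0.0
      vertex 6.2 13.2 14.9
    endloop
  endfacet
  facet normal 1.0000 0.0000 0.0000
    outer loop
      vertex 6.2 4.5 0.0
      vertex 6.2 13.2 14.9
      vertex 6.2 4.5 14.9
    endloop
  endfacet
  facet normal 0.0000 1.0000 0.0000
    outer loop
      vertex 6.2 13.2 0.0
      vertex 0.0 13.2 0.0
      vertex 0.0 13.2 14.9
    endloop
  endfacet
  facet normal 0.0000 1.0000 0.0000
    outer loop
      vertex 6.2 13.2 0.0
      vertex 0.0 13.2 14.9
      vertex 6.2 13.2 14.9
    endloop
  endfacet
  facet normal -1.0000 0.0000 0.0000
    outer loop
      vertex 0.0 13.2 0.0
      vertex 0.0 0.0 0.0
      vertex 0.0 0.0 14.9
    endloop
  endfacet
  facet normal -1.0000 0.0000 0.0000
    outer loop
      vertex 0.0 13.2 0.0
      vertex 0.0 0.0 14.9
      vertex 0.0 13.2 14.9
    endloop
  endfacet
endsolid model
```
; perimeter-only toolpath
G21 ; units = mm
G90 ; absolute positioning
G28 ; home
; layer 1
G0 Z5.0
G0 X0.0 Y0.0
G1 X29.1 Y0.0
G1 X29.1 Y4.5
G1 X6.2 Y4.5
G1 X6.2 Y13.2
G1 X0.0 Y13.2
G1 X0.0 Y0.0
; layer 2
G0 Z9.9
G0 X0.0 Y0.0
G1 X29.1 Y0.0
G1 X29.1 Y4.5
G1 X6.2 Y4.5
G1 X6.2 Y13.2
G1 X0.0 Y13.2
G1 X0.0 Y0.0
; layer 3
G0 Z14.9
G0 X0.0 Y0.0
G1 X29.1 Y0.0
G1 X29.1 Y4.5
G1 X6.2 Y4.5
G1 X6.2 Y13.2
G1 X0.0 Y13.2
G1 X0.0 Y0.0
M2 ; end

The solid is an L-shaped prism: outer 29.1 × 13.2 mm, arm thicknesses ≈ 4.5 mm (horizontal) and 6.2 mm (vertical), extruded 14.9 mm in z. Slicing at Δz = 5.0 mm — 3 equal slices spanning the solid's height, so layer i sits at z = i·h/3 — gives 3 non-empty perimeters. Each is a 6-segment closed polygon; G0 lifts to the layer z and rapids to the start vertex, then G1 traces the edges.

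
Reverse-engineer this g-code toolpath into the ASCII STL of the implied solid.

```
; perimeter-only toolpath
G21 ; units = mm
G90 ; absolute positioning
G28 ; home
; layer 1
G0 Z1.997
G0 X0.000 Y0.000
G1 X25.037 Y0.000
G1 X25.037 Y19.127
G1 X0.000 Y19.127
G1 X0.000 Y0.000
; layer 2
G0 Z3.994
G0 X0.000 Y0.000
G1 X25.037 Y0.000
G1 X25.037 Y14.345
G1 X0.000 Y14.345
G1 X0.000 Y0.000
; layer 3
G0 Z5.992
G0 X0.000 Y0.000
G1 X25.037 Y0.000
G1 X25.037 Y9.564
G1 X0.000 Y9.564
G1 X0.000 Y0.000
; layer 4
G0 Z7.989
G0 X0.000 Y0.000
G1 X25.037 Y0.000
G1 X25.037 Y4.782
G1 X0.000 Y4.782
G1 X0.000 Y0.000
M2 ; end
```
solid part
  facet normal 0.0000 0.0000 -1.0000
    outer loop
      vertex 25.037 23.909 0.000
      vertex 25.037 0.000 0.000
      vertex 0.000 0.000 0.000
    endloop
  endfacet
  facet normal 0.0000 0.0000 -1.0000
    outer loop
      vertex 0.000 23.909 0.000
      vertex 25.037 23.909 0.000
      vertex 0.000 0.000 0.000
    endloop
  endfacet
  facet normal 0.0000 -1.0000 0.0000
    outer loop
      vertex 0.000 0.000 0.000
      vertex 25.037 0.000 0.000
      vertex 25.037 0.000 9.986
    endloop
  endfacet
  facet normal 0.0000 -1.0000 0.0000
    outer loop
      vertex 0.000 0.000 0.000
      vertex 25.037 0.000 9.986
      vertex 0.000 0.000 9.986
    endloop
  endfacet
  facet normal 0.0000 0.3854 0.9227
    outer loop
      vertex 0.000 0.000 9.986
      vertex 25.037 0.000 9.986
      vertex 25.037 23.909 0.000
    endloop
  endfacet
  facet normal 0.0000 0.3854 0.9227
    outer loop
      vertex 0.000 0.000 9.986
      vertex 25.037 23.909 0.000
      vertex 0.000 23.909 0.000
    endloop
  endfacet
  facet normal -1.0000 0.0000 0.0000
    outer loop
      vertex 0.000 0.000 9.986
      vertex 0.000 23.909 0.000
      vertex 0.000 0.000 0.000
    endloop
  endfacet
  facet normal 1.0000 0.0000 0.0000
    outer loop
      vertex 25.037 0.000 0.000
      vertex 25.037 23.909 0.000
      vertex 25.037 0.000 9.986
    endloop
  endfacet
endsolid part

The G0 Z moves step by Δz≈1.997 mm. The G1 loops shrink linearly with z, so the solid tapers from its base footprint up to z≈9.99. Closing with a flat bottom cap and the tapered top and triangulating gives 8 facets — a wedge (ramp): 25 × 23.9 mm base, rising to 9.99 mm along the y=0 edge and sloping linearly to z=0 at y=23.9.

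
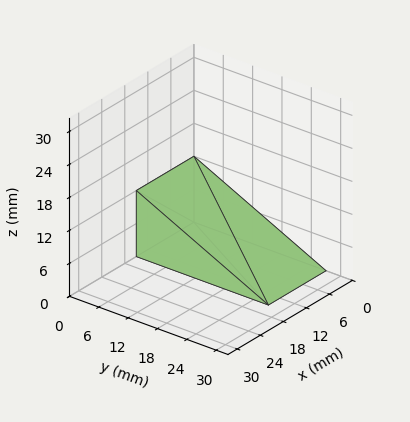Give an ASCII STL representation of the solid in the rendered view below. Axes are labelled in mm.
Reading the render: the shape is a wedge (ramp): 15 × 27 mm base, rising to 12 mm along the y=0 edge and sloping linearly to z=0 at y=27 (dimensions read to the nearest mm from the axis ticks). For the STL, each face is triangulated and given an outward normal.

solid part
  facet normal 0.0000 0.0000 -1.0000
    outer loop
      vertex 15.0 27.0 0.0
      vertex 15.0 0.0 0.0
      vertex 0.0 0.0 0.0
    endloop
  endfacet
  facet normal 0.0000 0.0000 -1.0000
    outer loop
      vertex 0.0 27.0 0.0
      vertex 15.0 27.0 0.0
      vertex 0.0 0.0 0.0
    endloop
  endfacet
  facet normal 0.0000 -1.0000 0.0000
    outer loop
      vertex 0.0 0.0 0.0
      vertex 15.0 0.0 0.0
      vertex 15.0 0.0 12.0
    endloop
  endfacet
  facet normal 0.0000 -1.0000 0.0000
    outer loop
      vertex 0.0 0.0 0.0
      vertex 15.0 0.0 12.0
      vertex 0.0 0.0 12.0
    endloop
  endfacet
  facet normal 0.0000 0.4061 0.9138
    outer loop
      vertex 0.0 0.0 12.0
      vertex 15.0 0.0 12.0
      vertex 15.0 27.0 0.0
    endloop
  endfacet
  facet normal 0.0000 0.4061 0.9138
    outer loop
      vertex 0.0 0.0 12.0
      vertex 15.0 27.0 0.0
      vertex 0.0 27.0 0.0
    endloop
  endfacet
  facet normal -1.0000 0.0000 0.0000
    outer loop
      vertex 0.0 0.0 12.0
      vertex 0.0 27.0 0.0
      vertex 0.0 0.0 0.0
    endloop
  endfacet
  facet normal 1.0000 0.0000 0.0000
    outer loop
      vertex 15.0 0.0 0.0
      vertex 15.0 27.0 0.0
      vertex 15.0 0.0 12.0
    endloop
  endfacet
endsolid part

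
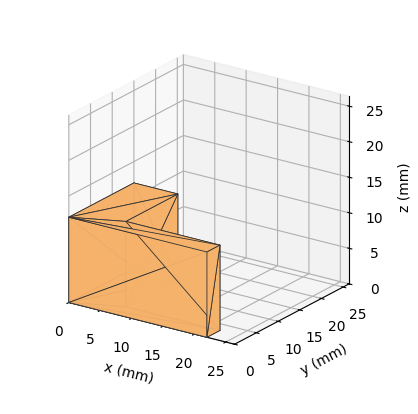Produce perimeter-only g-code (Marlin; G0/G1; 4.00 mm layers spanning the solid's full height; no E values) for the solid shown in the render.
Reading the render: the shape is an L-shaped prism: outer 22 × 15 mm, arm thicknesses ≈ 3 mm (horizontal) and 7 mm (vertical), extruded 12 mm in z (dimensions read to the nearest mm from the axis ticks). For the g-code, the solid's height is divided into equal slices at the stated Δz and each level perimeter traced with G1 moves after a G0 lift.

; perimeter-only toolpath
G21 ; units = mm
G90 ; absolute positioning
G28 ; home
; layer 1
G0 Z4.00
G0 X0.00 Y0.00
G1 X22.00 Y0.00
G1 X22.00 Y3.00
G1 X7.00 Y3.00
G1 X7.00 Y15.00
G1 X0.00 Y15.00
G1 X0.00 Y0.00
; layer 2
G0 Z8.00
G0 X0.00 Y0.00
G1 X22.00 Y0.00
G1 X22.00 Y3.00
G1 X7.00 Y3.00
G1 X7.00 Y15.00
G1 X0.00 Y15.00
G1 X0.00 Y0.00
; layer 3
G0 Z12.00
G0 X0.00 Y0.00
G1 X22.00 Y0.00
G1 X22.00 Y3.00
G1 X7.00 Y3.00
G1 X7.00 Y15.00
G1 X0.00 Y15.00
G1 X0.00 Y0.00
M2 ; end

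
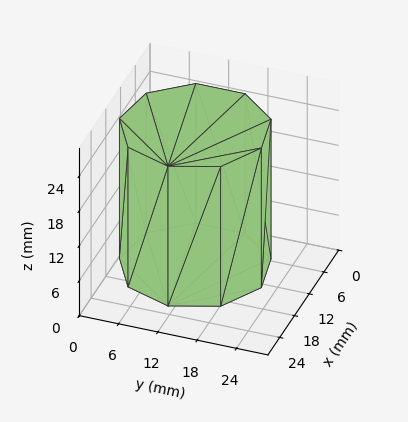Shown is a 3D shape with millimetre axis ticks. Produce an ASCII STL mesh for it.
Reading the render: the shape is a regular 9-sided prism (a cylinder approximated with 9 flat sides), circumscribed radius ≈ 11 mm, height ≈ 24 mm (dimensions read to the nearest mm from the axis ticks). For the STL, each face is triangulated and given an outward normal.

solid part
  facet normal 0.0000 0.0000 -1.0000
    outer loop
      vertex 12.910 21.833 0.000
      vertex 19.426 18.071 0.000
      vertex 22.000 11.000 0.000
    endloop
  endfacet
  facet normal 0.0000 0.0000 -1.0000
    outer loop
      vertex 5.500 20.526 0.000
      vertex 12.910 21.833 0.000
      vertex 22.000 11.000 0.000
    endloop
  endfacet
  facet normal 0.0000 0.0000 -1.0000
    outer loop
      vertex 0.663 14.762 0.000
      vertex 5.500 20.526 0.000
      vertex 22.000 11.000 0.000
    endloop
  endfacet
  facet normal 0.0000 0.0000 -1.0000
    outer loop
      vertex 0.663 7.238 0.000
      vertex 0.663 14.762 0.000
      vertex 22.000 11.000 0.000
    endloop
  endfacet
  facet normal 0.0000 0.0000 -1.0000
    outer loop
      vertex 5.500 1.474 0.000
      vertex 0.663 7.238 0.000
      vertex 22.000 11.000 0.000
    endloop
  endfacet
  facet normal 0.0000 0.0000 -1.0000
    outer loop
      vertex 12.910 0.167 0.000
      vertex 5.500 1.474 0.000
      vertex 22.000 11.000 0.000
    endloop
  endfacet
  facet normal 0.0000 0.0000 -1.0000
    outer loop
      vertex 19.426 3.929 0.000
      vertex 12.910 0.167 0.000
      vertex 22.000 11.000 0.000
    endloop
  endfacet
  facet normal 0.0000 0.0000 1.0000
    outer loop
      vertex 22.000 11.000 24.000
      vertex 19.426 18.071 24.000
      vertex 12.910 21.833 24.000
    endloop
  endfacet
  facet normal 0.0000 0.0000 1.0000
    outer loop
      vertex 22.000 11.000 24.000
      vertex 12.910 21.833 24.000
      vertex 5.500 20.526 24.000
    endloop
  endfacet
  facet normal 0.0000 0.0000 1.0000
    outer loop
      vertex 22.000 11.000 24.000
      vertex 5.500 20.526 24.000
      vertex 0.663 14.762 24.000
    endloop
  endfacet
  facet normal 0.0000 0.0000 1.0000
    outer loop
      vertex 22.000 11.000 24.000
      vertex 0.663 14.762 24.000
      vertex 0.663 7.238 24.000
    endloop
  endfacet
  facet normal 0.0000 0.0000 1.0000
    outer loop
      vertex 22.000 11.000 24.000
      vertex 0.663 7.238 24.000
      vertex 5.500 1.474 24.000
    endloop
  endfacet
  facet normal 0.0000 0.0000 1.0000
    outer loop
      vertex 22.000 11.000 24.000
      vertex 5.500 1.474 24.000
      vertex 12.910 0.167 24.000
    endloop
  endfacet
  facet normal 0.0000 0.0000 1.0000
    outer loop
      vertex 22.000 11.000 24.000
      vertex 12.910 0.167 24.000
      vertex 19.426 3.929 24.000
    endloop
  endfacet
  facet normal 0.9397 0.3421 0.0000
    outer loop
      vertex 22.000 11.000 0.000
      vertex 19.426 18.071 0.000
      vertex 19.426 18.071 24.000
    endloop
  endfacet
  facet normal 0.9397 0.3421 0.0000
    outer loop
      vertex 22.000 11.000 0.000
      vertex 19.426 18.071 24.000
      vertex 22.000 11.000 24.000
    endloop
  endfacet
  facet normal 0.5000 0.8660 0.0000
    outer loop
      vertex 19.426 18.071 0.000
      vertex 12.910 21.833 0.000
      vertex 12.910 21.833 24.000
    endloop
  endfacet
  facet normal 0.5000 0.8660 0.0000
    outer loop
      vertex 19.426 18.071 0.000
      vertex 12.910 21.833 24.000
      vertex 19.426 18.071 24.000
    endloop
  endfacet
  facet normal -0.1737 0.9848 0.0000
    outer loop
      vertex 12.910 21.833 0.000
      vertex 5.500 20.526 0.000
      vertex 5.500 20.526 24.000
    endloop
  endfacet
  facet normal -0.1737 0.9848 0.0000
    outer loop
      vertex 12.910 21.833 0.000
      vertex 5.500 20.526 24.000
      vertex 12.910 21.833 24.000
    endloop
  endfacet
  facet normal -0.7660 0.6428 0.0000
    outer loop
      vertex 5.500 20.526 0.000
      vertex 0.663 14.762 0.000
      vertex 0.663 14.762 24.000
    endloop
  endfacet
  facet normal -0.7660 0.6428 0.0000
    outer loop
      vertex 5.500 20.526 0.000
      vertex 0.663 14.762 24.000
      vertex 5.500 20.526 24.000
    endloop
  endfacet
  facet normal -1.0000 0.0000 0.0000
    outer loop
      vertex 0.663 14.762 0.000
      vertex 0.663 7.238 0.000
      vertex 0.663 7.238 24.000
    endloop
  endfacet
  facet normal -1.0000 0.0000 0.0000
    outer loop
      vertex 0.663 14.762 0.000
      vertex 0.663 7.238 24.000
      vertex 0.663 14.762 24.000
    endloop
  endfacet
  facet normal -0.7660 -0.6428 0.0000
    outer loop
      vertex 0.663 7.238 0.000
      vertex 5.500 1.474 0.000
      vertex 5.500 1.474 24.000
    endloop
  endfacet
  facet normal -0.7660 -0.6428 0.0000
    outer loop
      vertex 0.663 7.238 0.000
      vertex 5.500 1.474 24.000
      vertex 0.663 7.238 24.000
    endloop
  endfacet
  facet normal -0.1737 -0.9848 0.0000
    outer loop
      vertex 5.500 1.474 0.000
      vertex 12.910 0.167 0.000
      vertex 12.910 0.167 24.000
    endloop
  endfacet
  facet normal -0.1737 -0.9848 0.0000
    outer loop
      vertex 5.500 1.474 0.000
      vertex 12.910 0.167 24.000
      vertex 5.500 1.474 24.000
    endloop
  endfacet
  facet normal 0.5000 -0.8660 0.0000
    outer loop
      vertex 12.910 0.167 0.000
      vertex 19.426 3.929 0.000
      vertex 19.426 3.929 24.000
    endloop
  endfacet
  facet normal 0.5000 -0.8660 0.0000
    outer loop
      vertex 12.910 0.167 0.000
      vertex 19.426 3.929 24.000
      vertex 12.910 0.167 24.000
    endloop
  endfacet
  facet normal 0.9397 -0.3421 0.0000
    outer loop
      vertex 19.426 3.929 0.000
      vertex 22.000 11.000 0.000
      vertex 22.000 11.000 24.000
    endloop
  endfacet
  facet normal 0.9397 -0.3421 0.0000
    outer loop
      vertex 19.426 3.929 0.000
      vertex 22.000 11.000 24.000
      vertex 19.426 3.929 24.000
    endloop
  endfacet
endsolid part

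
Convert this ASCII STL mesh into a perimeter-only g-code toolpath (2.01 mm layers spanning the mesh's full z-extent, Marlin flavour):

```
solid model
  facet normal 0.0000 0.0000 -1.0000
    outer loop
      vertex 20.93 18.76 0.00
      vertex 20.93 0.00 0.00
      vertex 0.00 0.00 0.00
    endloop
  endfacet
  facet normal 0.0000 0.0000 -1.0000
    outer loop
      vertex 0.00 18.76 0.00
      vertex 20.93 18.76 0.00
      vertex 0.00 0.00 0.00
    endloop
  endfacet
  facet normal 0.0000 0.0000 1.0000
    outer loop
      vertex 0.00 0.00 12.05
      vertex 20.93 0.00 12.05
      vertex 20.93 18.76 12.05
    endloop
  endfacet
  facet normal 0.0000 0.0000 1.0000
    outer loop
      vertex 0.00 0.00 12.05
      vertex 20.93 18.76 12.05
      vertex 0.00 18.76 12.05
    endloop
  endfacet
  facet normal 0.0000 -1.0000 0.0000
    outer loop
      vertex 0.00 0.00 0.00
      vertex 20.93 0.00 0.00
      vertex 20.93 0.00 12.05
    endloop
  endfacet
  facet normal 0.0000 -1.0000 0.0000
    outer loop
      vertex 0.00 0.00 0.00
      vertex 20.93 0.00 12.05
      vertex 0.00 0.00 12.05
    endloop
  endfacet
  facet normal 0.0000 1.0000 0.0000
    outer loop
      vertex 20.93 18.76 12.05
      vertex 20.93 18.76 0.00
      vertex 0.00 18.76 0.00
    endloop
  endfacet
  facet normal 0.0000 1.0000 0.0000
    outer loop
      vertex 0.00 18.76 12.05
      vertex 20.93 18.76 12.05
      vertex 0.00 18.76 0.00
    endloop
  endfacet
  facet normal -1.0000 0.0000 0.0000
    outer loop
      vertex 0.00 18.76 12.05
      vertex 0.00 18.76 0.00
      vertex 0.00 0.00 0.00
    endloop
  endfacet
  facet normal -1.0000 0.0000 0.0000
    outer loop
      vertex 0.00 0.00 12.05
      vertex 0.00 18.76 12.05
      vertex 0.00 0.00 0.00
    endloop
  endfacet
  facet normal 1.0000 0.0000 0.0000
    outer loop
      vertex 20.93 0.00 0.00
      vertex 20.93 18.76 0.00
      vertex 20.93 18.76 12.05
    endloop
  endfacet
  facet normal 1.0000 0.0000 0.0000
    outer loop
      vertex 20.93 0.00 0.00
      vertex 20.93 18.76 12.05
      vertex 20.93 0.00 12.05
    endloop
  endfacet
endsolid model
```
; perimeter-only toolpath
G21 ; units = mm
G90 ; absolute positioning
G28 ; home
; layer 1
G0 Z2.01
G0 X0.00 Y0.00
G1 X20.93 Y0.00
G1 X20.93 Y18.76
G1 X0.00 Y18.76
G1 X0.00 Y0.00
; layer 2
G0 Z4.02
G0 X0.00 Y0.00
G1 X20.93 Y0.00
G1 X20.93 Y18.76
G1 X0.00 Y18.76
G1 X0.00 Y0.00
; layer 3
G0 Z6.03
G0 X0.00 Y0.00
G1 X20.93 Y0.00
G1 X20.93 Y18.76
G1 X0.00 Y18.76
G1 X0.00 Y0.00
; layer 4
G0 Z8.03
G0 X0.00 Y0.00
G1 X20.93 Y0.00
G1 X20.93 Y18.76
G1 X0.00 Y18.76
G1 X0.00 Y0.00
; layer 5
G0 Z10.04
G0 X0.00 Y0.00
G1 X20.93 Y0.00
G1 X20.93 Y18.76
G1 X0.00 Y18.76
G1 X0.00 Y0.00
; layer 6
G0 Z12.05
G0 X0.00 Y0.00
G1 X20.93 Y0.00
G1 X20.93 Y18.76
G1 X0.00 Y18.76
G1 X0.00 Y0.00
M2 ; end

The solid is a rectangular box, roughly 20.9 × 18.8 mm footprint and 12.1 mm tall. Slicing at Δz = 2.01 mm — 6 equal slices spanning the solid's height, so layer i sits at z = i·h/6 — gives 6 non-empty perimeters. Each is a 4-segment closed polygon; G0 lifts to the layer z and rapids to the start vertex, then G1 traces the edges.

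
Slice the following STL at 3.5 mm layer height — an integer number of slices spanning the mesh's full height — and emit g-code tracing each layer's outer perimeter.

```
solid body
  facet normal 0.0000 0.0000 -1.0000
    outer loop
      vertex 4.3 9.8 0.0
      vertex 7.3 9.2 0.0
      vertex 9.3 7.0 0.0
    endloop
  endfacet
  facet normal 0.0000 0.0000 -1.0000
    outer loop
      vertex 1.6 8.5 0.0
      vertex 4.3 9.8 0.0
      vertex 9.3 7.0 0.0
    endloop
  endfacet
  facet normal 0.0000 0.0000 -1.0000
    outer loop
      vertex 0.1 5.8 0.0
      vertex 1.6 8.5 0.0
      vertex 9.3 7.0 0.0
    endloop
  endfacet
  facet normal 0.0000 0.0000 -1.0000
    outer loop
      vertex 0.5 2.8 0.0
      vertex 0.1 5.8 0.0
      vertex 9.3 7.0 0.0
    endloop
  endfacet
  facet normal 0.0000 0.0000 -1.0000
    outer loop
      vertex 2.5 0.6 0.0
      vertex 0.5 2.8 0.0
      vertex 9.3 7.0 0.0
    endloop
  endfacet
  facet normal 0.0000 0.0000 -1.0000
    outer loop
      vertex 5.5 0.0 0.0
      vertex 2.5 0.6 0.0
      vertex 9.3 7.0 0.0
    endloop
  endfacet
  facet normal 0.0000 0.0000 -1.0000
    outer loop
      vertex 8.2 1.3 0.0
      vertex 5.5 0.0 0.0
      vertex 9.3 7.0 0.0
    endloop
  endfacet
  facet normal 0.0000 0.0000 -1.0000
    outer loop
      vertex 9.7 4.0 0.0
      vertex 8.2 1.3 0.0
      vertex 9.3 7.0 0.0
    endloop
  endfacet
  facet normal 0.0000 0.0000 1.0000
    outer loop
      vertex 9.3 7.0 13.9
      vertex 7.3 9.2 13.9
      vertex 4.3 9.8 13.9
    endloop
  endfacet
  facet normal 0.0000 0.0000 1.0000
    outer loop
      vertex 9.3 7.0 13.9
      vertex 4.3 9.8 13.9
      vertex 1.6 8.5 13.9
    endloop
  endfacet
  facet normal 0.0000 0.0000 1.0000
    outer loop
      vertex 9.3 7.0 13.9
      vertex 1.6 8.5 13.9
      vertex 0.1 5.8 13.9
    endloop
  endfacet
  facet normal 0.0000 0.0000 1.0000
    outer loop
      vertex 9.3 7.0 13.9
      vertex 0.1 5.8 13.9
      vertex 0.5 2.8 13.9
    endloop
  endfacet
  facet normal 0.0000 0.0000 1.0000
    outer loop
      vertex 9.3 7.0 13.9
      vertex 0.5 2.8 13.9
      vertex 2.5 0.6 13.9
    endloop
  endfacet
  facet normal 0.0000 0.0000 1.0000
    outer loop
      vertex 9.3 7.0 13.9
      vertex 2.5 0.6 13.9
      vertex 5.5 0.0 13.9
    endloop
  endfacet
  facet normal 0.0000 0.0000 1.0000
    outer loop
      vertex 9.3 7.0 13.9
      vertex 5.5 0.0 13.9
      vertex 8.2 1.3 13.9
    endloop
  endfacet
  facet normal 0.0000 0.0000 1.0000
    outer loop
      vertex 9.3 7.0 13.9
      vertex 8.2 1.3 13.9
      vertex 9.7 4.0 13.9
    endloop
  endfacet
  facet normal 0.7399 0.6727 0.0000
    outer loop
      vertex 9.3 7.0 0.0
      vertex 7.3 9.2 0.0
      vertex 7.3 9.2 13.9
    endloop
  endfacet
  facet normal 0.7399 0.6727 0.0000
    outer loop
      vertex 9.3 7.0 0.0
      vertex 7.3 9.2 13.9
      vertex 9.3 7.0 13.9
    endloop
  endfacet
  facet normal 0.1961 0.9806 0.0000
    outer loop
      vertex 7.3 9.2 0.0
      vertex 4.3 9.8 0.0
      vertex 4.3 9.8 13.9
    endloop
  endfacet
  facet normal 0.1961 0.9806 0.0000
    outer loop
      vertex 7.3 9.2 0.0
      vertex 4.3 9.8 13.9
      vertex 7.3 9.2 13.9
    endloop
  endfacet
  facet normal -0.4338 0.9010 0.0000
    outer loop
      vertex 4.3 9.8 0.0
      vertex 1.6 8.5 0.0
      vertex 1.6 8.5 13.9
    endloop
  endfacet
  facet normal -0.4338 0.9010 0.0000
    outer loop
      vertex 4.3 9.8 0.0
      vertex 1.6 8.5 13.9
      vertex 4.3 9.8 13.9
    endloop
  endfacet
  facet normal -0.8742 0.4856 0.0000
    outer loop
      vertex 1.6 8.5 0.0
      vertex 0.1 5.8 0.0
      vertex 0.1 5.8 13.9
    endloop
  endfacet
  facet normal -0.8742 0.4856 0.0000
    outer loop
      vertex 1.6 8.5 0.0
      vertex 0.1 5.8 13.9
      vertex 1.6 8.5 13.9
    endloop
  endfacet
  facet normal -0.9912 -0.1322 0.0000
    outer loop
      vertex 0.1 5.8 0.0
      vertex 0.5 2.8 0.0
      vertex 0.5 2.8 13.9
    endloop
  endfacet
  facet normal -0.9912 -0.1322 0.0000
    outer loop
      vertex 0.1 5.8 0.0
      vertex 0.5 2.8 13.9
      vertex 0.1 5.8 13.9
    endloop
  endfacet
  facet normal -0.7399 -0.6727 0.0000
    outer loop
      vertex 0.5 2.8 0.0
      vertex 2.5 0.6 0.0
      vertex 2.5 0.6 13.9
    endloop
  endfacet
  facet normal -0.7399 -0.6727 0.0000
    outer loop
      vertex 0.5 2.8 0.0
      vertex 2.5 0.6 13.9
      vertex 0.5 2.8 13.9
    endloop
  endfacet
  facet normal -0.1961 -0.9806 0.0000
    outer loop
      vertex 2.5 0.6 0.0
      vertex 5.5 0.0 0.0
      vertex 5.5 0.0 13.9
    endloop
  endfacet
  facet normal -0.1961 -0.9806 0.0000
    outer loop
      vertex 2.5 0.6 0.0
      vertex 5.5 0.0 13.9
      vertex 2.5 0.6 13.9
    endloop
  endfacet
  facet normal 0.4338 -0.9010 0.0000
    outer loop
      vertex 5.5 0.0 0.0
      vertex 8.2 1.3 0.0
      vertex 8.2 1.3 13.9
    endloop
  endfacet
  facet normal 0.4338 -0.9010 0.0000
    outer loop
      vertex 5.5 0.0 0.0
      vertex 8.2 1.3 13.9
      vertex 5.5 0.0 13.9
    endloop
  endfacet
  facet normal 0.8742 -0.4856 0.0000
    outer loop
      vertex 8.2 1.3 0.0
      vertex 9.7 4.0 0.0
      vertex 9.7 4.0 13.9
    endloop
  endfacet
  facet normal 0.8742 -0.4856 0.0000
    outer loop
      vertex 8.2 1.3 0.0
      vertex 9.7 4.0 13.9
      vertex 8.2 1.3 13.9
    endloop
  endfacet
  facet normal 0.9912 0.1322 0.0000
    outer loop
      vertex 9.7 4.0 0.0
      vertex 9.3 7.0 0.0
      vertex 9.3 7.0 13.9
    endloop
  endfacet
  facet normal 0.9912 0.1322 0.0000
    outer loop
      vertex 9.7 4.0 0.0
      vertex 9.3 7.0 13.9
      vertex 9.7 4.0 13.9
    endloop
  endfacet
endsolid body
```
; perimeter-only toolpath
G21 ; units = mm
G90 ; absolute positioning
G28 ; home
; layer 1
G0 Z3.5
G0 X9.3 Y7.0
G1 X7.3 Y9.2
G1 X4.3 Y9.8
G1 X1.6 Y8.5
G1 X0.1 Y5.8
G1 X0.5 Y2.8
G1 X2.5 Y0.6
G1 X5.5 Y0.0
G1 X8.2 Y1.3
G1 X9.7 Y4.0
G1 X9.3 Y7.0
; layer 2
G0 Z7.0
G0 X9.3 Y7.0
G1 X7.3 Y9.2
G1 X4.3 Y9.8
G1 X1.6 Y8.5
G1 X0.1 Y5.8
G1 X0.5 Y2.8
G1 X2.5 Y0.6
G1 X5.5 Y0.0
G1 X8.2 Y1.3
G1 X9.7 Y4.0
G1 X9.3 Y7.0
; layer 3
G0 Z10.4
G0 X9.3 Y7.0
G1 X7.3 Y9.2
G1 X4.3 Y9.8
G1 X1.6 Y8.5
G1 X0.1 Y5.8
G1 X0.5 Y2.8
G1 X2.5 Y0.6
G1 X5.5 Y0.0
G1 X8.2 Y1.3
G1 X9.7 Y4.0
G1 X9.3 Y7.0
; layer 4
G0 Z13.9
G0 X9.3 Y7.0
G1 X7.3 Y9.2
G1 X4.3 Y9.8
G1 X1.6 Y8.5
G1 X0.1 Y5.8
G1 X0.5 Y2.8
G1 X2.5 Y0.6
G1 X5.5 Y0.0
G1 X8.2 Y1.3
G1 X9.7 Y4.0
G1 X9.3 Y7.0
M2 ; end

The solid is a regular 10-sided prism (a cylinder approximated with 10 flat sides), circumscribed radius ≈ 4.9 mm, height ≈ 13.9 mm. Slicing at Δz = 3.5 mm — 4 equal slices spanning the solid's height, so layer i sits at z = i·h/4 — gives 4 non-empty perimeters. Each is a 10-segment closed polygon; G0 lifts to the layer z and rapids to the start vertex, then G1 traces the edges.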